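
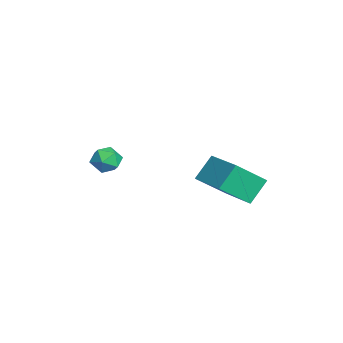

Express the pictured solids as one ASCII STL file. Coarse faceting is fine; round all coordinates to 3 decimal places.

solid 
facet normal -0.909 -0.373 -0.186
outer loop
vertex 2.047 1.626 2.073
vertex 1.715 3.023 0.89
vertex 2.59 0.842 0.994
endloop
endfacet
facet normal 0.179 -0.751 0.636
outer loop
vertex 4.525 1.637 1.39
vertex 2.047 1.626 2.073
vertex 2.59 0.842 0.994
endloop
endfacet
facet normal -0.909 -0.373 -0.186
outer loop
vertex 2.59 0.842 0.994
vertex 1.715 3.023 0.89
vertex 2.258 2.238 -0.189
endloop
endfacet
facet normal 0.377 -0.545 -0.749
outer loop
vertex 2.258 2.238 -0.189
vertex 4.525 1.637 1.39
vertex 2.59 0.842 0.994
endloop
endfacet
facet normal -0.377 0.545 0.749
outer loop
vertex 2.047 1.626 2.073
vertex 3.65 3.818 1.286
vertex 1.715 3.023 0.89
endloop
endfacet
facet normal 0.179 -0.751 0.636
outer loop
vertex 3.982 2.422 2.469
vertex 2.047 1.626 2.073
vertex 4.525 1.637 1.39
endloop
endfacet
facet normal -0.377 0.545 0.749
outer loop
vertex 3.982 2.422 2.469
vertex 3.65 3.818 1.286
vertex 2.047 1.626 2.073
endloop
endfacet
facet normal -0.178 0.751 -0.636
outer loop
vertex 1.715 3.023 0.89
vertex 3.65 3.818 1.286
vertex 2.258 2.238 -0.189
endloop
endfacet
facet normal 0.377 -0.545 -0.749
outer loop
vertex 4.193 3.034 0.207
vertex 4.525 1.637 1.39
vertex 2.258 2.238 -0.189
endloop
endfacet
facet normal -0.179 0.751 -0.636
outer loop
vertex 2.258 2.238 -0.189
vertex 3.65 3.818 1.286
vertex 4.193 3.034 0.207
endloop
endfacet
facet normal 0.909 0.373 0.186
outer loop
vertex 4.193 3.034 0.207
vertex 3.982 2.422 2.469
vertex 4.525 1.637 1.39
endloop
endfacet
facet normal 0.909 0.374 0.186
outer loop
vertex 3.65 3.818 1.286
vertex 3.982 2.422 2.469
vertex 4.193 3.034 0.207
endloop
endfacet
facet normal -0.069 0.137 0.988
outer loop
vertex -0.763 -2.357 1.005
vertex -1.568 -2.512 0.97
vertex -1.037 -3.125 1.092
endloop
endfacet
facet normal 0.575 -0.113 0.810
outer loop
vertex -0.763 -2.357 1.005
vertex -1.037 -3.125 1.092
vertex -0.37 -2.977 0.639
endloop
endfacet
facet normal 0.871 0.345 0.350
outer loop
vertex -0.763 -2.357 1.005
vertex -0.37 -2.977 0.639
vertex -0.488 -2.272 0.237
endloop
endfacet
facet normal 0.408 0.880 0.243
outer loop
vertex -0.763 -2.357 1.005
vertex -0.488 -2.272 0.237
vertex -1.229 -1.985 0.441
endloop
endfacet
facet normal -0.172 0.751 0.638
outer loop
vertex -0.763 -2.357 1.005
vertex -1.229 -1.985 0.441
vertex -1.568 -2.512 0.97
endloop
endfacet
facet normal 0.485 -0.735 0.474
outer loop
vertex -0.37 -2.977 0.639
vertex -1.037 -3.125 1.092
vertex -0.931 -3.515 0.379
endloop
endfacet
facet normal -0.557 -0.331 0.762
outer loop
vertex -1.037 -3.125 1.092
vertex -1.568 -2.512 0.97
vertex -1.672 -3.228 0.583
endloop
endfacet
facet normal -0.724 0.661 0.195
outer loop
vertex -1.568 -2.512 0.97
vertex -1.229 -1.985 0.441
vertex -1.79 -2.523 0.181
endloop
endfacet
facet normal 0.215 0.870 -0.444
outer loop
vertex -1.229 -1.985 0.441
vertex -0.488 -2.272 0.237
vertex -1.123 -2.375 -0.272
endloop
endfacet
facet normal 0.963 0.007 -0.271
outer loop
vertex -0.488 -2.272 0.237
vertex -0.37 -2.977 0.639
vertex -0.592 -2.988 -0.15
endloop
endfacet
facet normal -0.408 -0.880 -0.243
outer loop
vertex -1.397 -3.143 -0.185
vertex -0.931 -3.515 0.379
vertex -1.672 -3.228 0.583
endloop
endfacet
facet normal -0.871 -0.345 -0.350
outer loop
vertex -1.397 -3.143 -0.185
vertex -1.672 -3.228 0.583
vertex -1.79 -2.523 0.181
endloop
endfacet
facet normal -0.575 0.113 -0.810
outer loop
vertex -1.397 -3.143 -0.185
vertex -1.79 -2.523 0.181
vertex -1.123 -2.375 -0.272
endloop
endfacet
facet normal 0.069 -0.137 -0.988
outer loop
vertex -1.397 -3.143 -0.185
vertex -1.123 -2.375 -0.272
vertex -0.592 -2.988 -0.15
endloop
endfacet
facet normal 0.172 -0.751 -0.638
outer loop
vertex -1.397 -3.143 -0.185
vertex -0.592 -2.988 -0.15
vertex -0.931 -3.515 0.379
endloop
endfacet
facet normal -0.215 -0.870 0.444
outer loop
vertex -1.672 -3.228 0.583
vertex -0.931 -3.515 0.379
vertex -1.037 -3.125 1.092
endloop
endfacet
facet normal -0.963 -0.007 0.271
outer loop
vertex -1.79 -2.523 0.181
vertex -1.672 -3.228 0.583
vertex -1.568 -2.512 0.97
endloop
endfacet
facet normal -0.485 0.735 -0.474
outer loop
vertex -1.123 -2.375 -0.272
vertex -1.79 -2.523 0.181
vertex -1.229 -1.985 0.441
endloop
endfacet
facet normal 0.557 0.331 -0.762
outer loop
vertex -0.592 -2.988 -0.15
vertex -1.123 -2.375 -0.272
vertex -0.488 -2.272 0.237
endloop
endfacet
facet normal 0.724 -0.661 -0.195
outer loop
vertex -0.931 -3.515 0.379
vertex -0.592 -2.988 -0.15
vertex -0.37 -2.977 0.639
endloop
endfacet

endsolid


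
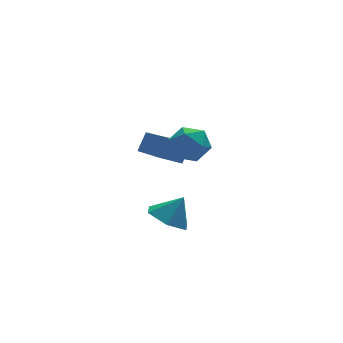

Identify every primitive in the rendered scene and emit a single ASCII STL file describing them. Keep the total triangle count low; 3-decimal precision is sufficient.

solid 
facet normal -0.474 -0.353 -0.807
outer loop
vertex 0.73 1.887 1.061
vertex 0.197 3.025 0.876
vertex 1.698 2.224 0.345
endloop
endfacet
facet normal 0.419 -0.896 0.145
outer loop
vertex 2.143 2.555 1.104
vertex 0.73 1.887 1.061
vertex 1.698 2.224 0.345
endloop
endfacet
facet normal -0.474 -0.352 -0.807
outer loop
vertex 1.698 2.224 0.345
vertex 0.197 3.025 0.876
vertex 1.165 3.362 0.161
endloop
endfacet
facet normal 0.774 0.270 -0.572
outer loop
vertex 1.165 3.362 0.161
vertex 2.143 2.555 1.104
vertex 1.698 2.224 0.345
endloop
endfacet
facet normal -0.775 -0.270 0.572
outer loop
vertex 0.73 1.887 1.061
vertex 0.642 3.356 1.635
vertex 0.197 3.025 0.876
endloop
endfacet
facet normal 0.419 -0.896 0.145
outer loop
vertex 1.175 2.218 1.819
vertex 0.73 1.887 1.061
vertex 2.143 2.555 1.104
endloop
endfacet
facet normal -0.774 -0.270 0.572
outer loop
vertex 1.175 2.218 1.819
vertex 0.642 3.356 1.635
vertex 0.73 1.887 1.061
endloop
endfacet
facet normal -0.419 0.896 -0.145
outer loop
vertex 0.197 3.025 0.876
vertex 0.642 3.356 1.635
vertex 1.165 3.362 0.161
endloop
endfacet
facet normal 0.774 0.270 -0.572
outer loop
vertex 1.61 3.693 0.919
vertex 2.143 2.555 1.104
vertex 1.165 3.362 0.161
endloop
endfacet
facet normal -0.419 0.896 -0.145
outer loop
vertex 1.165 3.362 0.161
vertex 0.642 3.356 1.635
vertex 1.61 3.693 0.919
endloop
endfacet
facet normal 0.473 0.353 0.807
outer loop
vertex 1.61 3.693 0.919
vertex 1.175 2.218 1.819
vertex 2.143 2.555 1.104
endloop
endfacet
facet normal 0.474 0.352 0.807
outer loop
vertex 0.642 3.356 1.635
vertex 1.175 2.218 1.819
vertex 1.61 3.693 0.919
endloop
endfacet
facet normal -0.574 0.245 0.781
outer loop
vertex -0.046 -1.184 3.634
vertex 0.438 -1.667 4.141
vertex 0.631 -0.846 4.025
endloop
endfacet
facet normal -0.559 0.772 0.301
outer loop
vertex -0.046 -1.184 3.634
vertex 0.631 -0.846 4.025
vertex 0.466 -0.649 3.213
endloop
endfacet
facet normal -0.797 0.512 -0.319
outer loop
vertex -0.046 -1.184 3.634
vertex 0.466 -0.649 3.213
vertex 0.171 -1.348 2.827
endloop
endfacet
facet normal -0.959 -0.176 -0.222
outer loop
vertex -0.046 -1.184 3.634
vertex 0.171 -1.348 2.827
vertex 0.154 -1.978 3.4
endloop
endfacet
facet normal -0.821 -0.342 0.458
outer loop
vertex -0.046 -1.184 3.634
vertex 0.154 -1.978 3.4
vertex 0.438 -1.667 4.141
endloop
endfacet
facet normal 0.120 0.970 0.211
outer loop
vertex 0.466 -0.649 3.213
vertex 0.631 -0.846 4.025
vertex 1.266 -0.802 3.46
endloop
endfacet
facet normal 0.098 0.117 0.988
outer loop
vertex 0.631 -0.846 4.025
vertex 0.438 -1.667 4.141
vertex 1.249 -1.432 4.033
endloop
endfacet
facet normal -0.303 -0.832 0.465
outer loop
vertex 0.438 -1.667 4.141
vertex 0.154 -1.978 3.4
vertex 0.954 -2.131 3.647
endloop
endfacet
facet normal -0.527 -0.564 -0.636
outer loop
vertex 0.154 -1.978 3.4
vertex 0.171 -1.348 2.827
vertex 0.789 -1.934 2.835
endloop
endfacet
facet normal -0.265 0.549 -0.793
outer loop
vertex 0.171 -1.348 2.827
vertex 0.466 -0.649 3.213
vertex 0.982 -1.113 2.719
endloop
endfacet
facet normal 0.959 0.176 0.222
outer loop
vertex 1.466 -1.596 3.226
vertex 1.266 -0.802 3.46
vertex 1.249 -1.432 4.033
endloop
endfacet
facet normal 0.797 -0.512 0.319
outer loop
vertex 1.466 -1.596 3.226
vertex 1.249 -1.432 4.033
vertex 0.954 -2.131 3.647
endloop
endfacet
facet normal 0.559 -0.772 -0.301
outer loop
vertex 1.466 -1.596 3.226
vertex 0.954 -2.131 3.647
vertex 0.789 -1.934 2.835
endloop
endfacet
facet normal 0.574 -0.245 -0.781
outer loop
vertex 1.466 -1.596 3.226
vertex 0.789 -1.934 2.835
vertex 0.982 -1.113 2.719
endloop
endfacet
facet normal 0.821 0.342 -0.458
outer loop
vertex 1.466 -1.596 3.226
vertex 0.982 -1.113 2.719
vertex 1.266 -0.802 3.46
endloop
endfacet
facet normal 0.527 0.564 0.636
outer loop
vertex 1.249 -1.432 4.033
vertex 1.266 -0.802 3.46
vertex 0.631 -0.846 4.025
endloop
endfacet
facet normal 0.265 -0.549 0.793
outer loop
vertex 0.954 -2.131 3.647
vertex 1.249 -1.432 4.033
vertex 0.438 -1.667 4.141
endloop
endfacet
facet normal -0.120 -0.970 -0.211
outer loop
vertex 0.789 -1.934 2.835
vertex 0.954 -2.131 3.647
vertex 0.154 -1.978 3.4
endloop
endfacet
facet normal -0.098 -0.117 -0.988
outer loop
vertex 0.982 -1.113 2.719
vertex 0.789 -1.934 2.835
vertex 0.171 -1.348 2.827
endloop
endfacet
facet normal 0.303 0.832 -0.465
outer loop
vertex 1.266 -0.802 3.46
vertex 0.982 -1.113 2.719
vertex 0.466 -0.649 3.213
endloop
endfacet
facet normal -0.537 -0.009 -0.844
outer loop
vertex 1.349 0.686 -2.015
vertex 0.56 0.595 -1.512
vertex 0.884 1.451 -1.727
endloop
endfacet
facet normal 0.867 0.485 0.112
outer loop
vertex 1.349 0.686 -2.015
vertex 0.884 1.451 -1.727
vertex 1.2 0.605 -0.508
endloop
endfacet
facet normal -0.537 -0.008 -0.843
outer loop
vertex 0.884 1.451 -1.727
vertex 0.56 0.595 -1.512
vertex 0.096 1.359 -1.224
endloop
endfacet
facet normal 0.231 0.826 0.514
outer loop
vertex 0.884 1.451 -1.727
vertex 0.096 1.359 -1.224
vertex 1.2 0.605 -0.508
endloop
endfacet
facet normal -0.537 -0.008 -0.843
outer loop
vertex 0.096 1.359 -1.224
vertex 0.56 0.595 -1.512
vertex -0.228 0.504 -1.009
endloop
endfacet
facet normal -0.332 0.347 0.877
outer loop
vertex 0.096 1.359 -1.224
vertex -0.228 0.504 -1.009
vertex 1.2 0.605 -0.508
endloop
endfacet
facet normal -0.537 -0.008 -0.843
outer loop
vertex -0.228 0.504 -1.009
vertex 0.56 0.595 -1.512
vertex 0.236 -0.261 -1.297
endloop
endfacet
facet normal -0.261 -0.475 0.840
outer loop
vertex -0.228 0.504 -1.009
vertex 0.236 -0.261 -1.297
vertex 1.2 0.605 -0.508
endloop
endfacet
facet normal -0.537 -0.009 -0.844
outer loop
vertex 0.236 -0.261 -1.297
vertex 0.56 0.595 -1.512
vertex 1.025 -0.17 -1.8
endloop
endfacet
facet normal 0.374 -0.817 0.439
outer loop
vertex 0.236 -0.261 -1.297
vertex 1.025 -0.17 -1.8
vertex 1.2 0.605 -0.508
endloop
endfacet
facet normal -0.537 -0.009 -0.844
outer loop
vertex 1.025 -0.17 -1.8
vertex 0.56 0.595 -1.512
vertex 1.349 0.686 -2.015
endloop
endfacet
facet normal 0.939 -0.337 0.075
outer loop
vertex 1.025 -0.17 -1.8
vertex 1.349 0.686 -2.015
vertex 1.2 0.605 -0.508
endloop
endfacet

endsolid


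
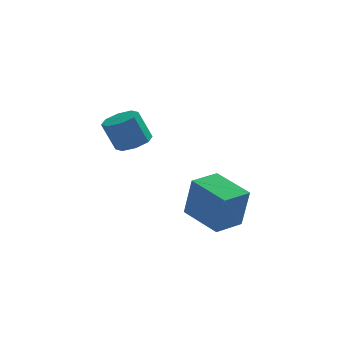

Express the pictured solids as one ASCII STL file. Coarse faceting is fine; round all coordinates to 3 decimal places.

solid 
facet normal -0.630 0.749 0.205
outer loop
vertex 0.184 -0.733 -1.63
vertex 1.213 0.141 -1.663
vertex -0.103 -0.465 -3.489
endloop
endfacet
facet normal -0.762 -0.647 0.024
outer loop
vertex 1.087 -1.881 -3.877
vertex 0.184 -0.733 -1.63
vertex -0.103 -0.465 -3.489
endloop
endfacet
facet normal -0.630 0.749 0.205
outer loop
vertex -0.103 -0.465 -3.489
vertex 1.213 0.141 -1.663
vertex 0.926 0.409 -3.522
endloop
endfacet
facet normal -0.151 0.141 -0.978
outer loop
vertex 0.926 0.409 -3.522
vertex 1.087 -1.881 -3.877
vertex -0.103 -0.465 -3.489
endloop
endfacet
facet normal 0.151 -0.141 0.978
outer loop
vertex 0.184 -0.733 -1.63
vertex 2.403 -1.275 -2.051
vertex 1.213 0.141 -1.663
endloop
endfacet
facet normal -0.762 -0.647 0.024
outer loop
vertex 1.374 -2.149 -2.018
vertex 0.184 -0.733 -1.63
vertex 1.087 -1.881 -3.877
endloop
endfacet
facet normal 0.151 -0.141 0.978
outer loop
vertex 1.374 -2.149 -2.018
vertex 2.403 -1.275 -2.051
vertex 0.184 -0.733 -1.63
endloop
endfacet
facet normal 0.762 0.647 -0.024
outer loop
vertex 1.213 0.141 -1.663
vertex 2.403 -1.275 -2.051
vertex 0.926 0.409 -3.522
endloop
endfacet
facet normal -0.151 0.141 -0.978
outer loop
vertex 2.116 -1.007 -3.91
vertex 1.087 -1.881 -3.877
vertex 0.926 0.409 -3.522
endloop
endfacet
facet normal 0.762 0.647 -0.024
outer loop
vertex 0.926 0.409 -3.522
vertex 2.403 -1.275 -2.051
vertex 2.116 -1.007 -3.91
endloop
endfacet
facet normal 0.630 -0.749 -0.205
outer loop
vertex 2.116 -1.007 -3.91
vertex 1.374 -2.149 -2.018
vertex 1.087 -1.881 -3.877
endloop
endfacet
facet normal 0.630 -0.749 -0.205
outer loop
vertex 2.403 -1.275 -2.051
vertex 1.374 -2.149 -2.018
vertex 2.116 -1.007 -3.91
endloop
endfacet
facet normal 0.385 -0.063 -0.921
outer loop
vertex -1.348 -1.718 1.265
vertex -2.046 -1.803 0.979
vertex -1.595 -1.21 1.127
endloop
endfacet
facet normal 0.820 0.482 0.309
outer loop
vertex -1.348 -1.718 1.265
vertex -1.595 -1.21 1.127
vertex -1.875 -1.631 2.527
endloop
endfacet
facet normal 0.819 0.483 0.309
outer loop
vertex -1.875 -1.631 2.527
vertex -1.595 -1.21 1.127
vertex -2.122 -1.123 2.388
endloop
endfacet
facet normal -0.385 0.065 0.921
outer loop
vertex -1.875 -1.631 2.527
vertex -2.122 -1.123 2.388
vertex -2.574 -1.717 2.241
endloop
endfacet
facet normal 0.385 -0.063 -0.921
outer loop
vertex -1.595 -1.21 1.127
vertex -2.046 -1.803 0.979
vertex -2.107 -1.05 0.902
endloop
endfacet
facet normal 0.278 0.959 0.050
outer loop
vertex -1.595 -1.21 1.127
vertex -2.107 -1.05 0.902
vertex -2.122 -1.123 2.388
endloop
endfacet
facet normal 0.278 0.959 0.050
outer loop
vertex -2.122 -1.123 2.388
vertex -2.107 -1.05 0.902
vertex -2.634 -0.963 2.163
endloop
endfacet
facet normal -0.384 0.065 0.921
outer loop
vertex -2.122 -1.123 2.388
vertex -2.634 -0.963 2.163
vertex -2.574 -1.717 2.241
endloop
endfacet
facet normal 0.385 -0.063 -0.921
outer loop
vertex -2.107 -1.05 0.902
vertex -2.046 -1.803 0.979
vertex -2.584 -1.331 0.722
endloop
endfacet
facet normal -0.425 0.873 -0.238
outer loop
vertex -2.107 -1.05 0.902
vertex -2.584 -1.331 0.722
vertex -2.634 -0.963 2.163
endloop
endfacet
facet normal -0.425 0.873 -0.238
outer loop
vertex -2.634 -0.963 2.163
vertex -2.584 -1.331 0.722
vertex -3.111 -1.244 1.984
endloop
endfacet
facet normal -0.384 0.065 0.921
outer loop
vertex -2.634 -0.963 2.163
vertex -3.111 -1.244 1.984
vertex -2.574 -1.717 2.241
endloop
endfacet
facet normal 0.385 -0.063 -0.921
outer loop
vertex -2.584 -1.331 0.722
vertex -2.046 -1.803 0.979
vertex -2.745 -1.889 0.693
endloop
endfacet
facet normal -0.881 0.274 -0.387
outer loop
vertex -2.584 -1.331 0.722
vertex -2.745 -1.889 0.693
vertex -3.111 -1.244 1.984
endloop
endfacet
facet normal -0.881 0.274 -0.387
outer loop
vertex -3.111 -1.244 1.984
vertex -2.745 -1.889 0.693
vertex -3.272 -1.802 1.955
endloop
endfacet
facet normal -0.385 0.063 0.921
outer loop
vertex -3.111 -1.244 1.984
vertex -3.272 -1.802 1.955
vertex -2.574 -1.717 2.241
endloop
endfacet
facet normal 0.385 -0.065 -0.921
outer loop
vertex -2.745 -1.889 0.693
vertex -2.046 -1.803 0.979
vertex -2.498 -2.397 0.832
endloop
endfacet
facet normal -0.819 -0.483 -0.309
outer loop
vertex -2.745 -1.889 0.693
vertex -2.498 -2.397 0.832
vertex -3.272 -1.802 1.955
endloop
endfacet
facet normal -0.820 -0.482 -0.309
outer loop
vertex -3.272 -1.802 1.955
vertex -2.498 -2.397 0.832
vertex -3.025 -2.31 2.093
endloop
endfacet
facet normal -0.385 0.063 0.921
outer loop
vertex -3.272 -1.802 1.955
vertex -3.025 -2.31 2.093
vertex -2.574 -1.717 2.241
endloop
endfacet
facet normal 0.384 -0.065 -0.921
outer loop
vertex -2.498 -2.397 0.832
vertex -2.046 -1.803 0.979
vertex -1.986 -2.557 1.057
endloop
endfacet
facet normal -0.278 -0.959 -0.050
outer loop
vertex -2.498 -2.397 0.832
vertex -1.986 -2.557 1.057
vertex -3.025 -2.31 2.093
endloop
endfacet
facet normal -0.278 -0.959 -0.050
outer loop
vertex -3.025 -2.31 2.093
vertex -1.986 -2.557 1.057
vertex -2.513 -2.47 2.318
endloop
endfacet
facet normal -0.385 0.063 0.921
outer loop
vertex -3.025 -2.31 2.093
vertex -2.513 -2.47 2.318
vertex -2.574 -1.717 2.241
endloop
endfacet
facet normal 0.384 -0.065 -0.921
outer loop
vertex -1.986 -2.557 1.057
vertex -2.046 -1.803 0.979
vertex -1.509 -2.276 1.236
endloop
endfacet
facet normal 0.425 -0.873 0.238
outer loop
vertex -1.986 -2.557 1.057
vertex -1.509 -2.276 1.236
vertex -2.513 -2.47 2.318
endloop
endfacet
facet normal 0.425 -0.873 0.238
outer loop
vertex -2.513 -2.47 2.318
vertex -1.509 -2.276 1.236
vertex -2.036 -2.189 2.498
endloop
endfacet
facet normal -0.385 0.063 0.921
outer loop
vertex -2.513 -2.47 2.318
vertex -2.036 -2.189 2.498
vertex -2.574 -1.717 2.241
endloop
endfacet
facet normal 0.385 -0.063 -0.921
outer loop
vertex -1.509 -2.276 1.236
vertex -2.046 -1.803 0.979
vertex -1.348 -1.718 1.265
endloop
endfacet
facet normal 0.881 -0.274 0.387
outer loop
vertex -1.509 -2.276 1.236
vertex -1.348 -1.718 1.265
vertex -2.036 -2.189 2.498
endloop
endfacet
facet normal 0.881 -0.274 0.387
outer loop
vertex -2.036 -2.189 2.498
vertex -1.348 -1.718 1.265
vertex -1.875 -1.631 2.527
endloop
endfacet
facet normal -0.385 0.063 0.921
outer loop
vertex -2.036 -2.189 2.498
vertex -1.875 -1.631 2.527
vertex -2.574 -1.717 2.241
endloop
endfacet

endsolid


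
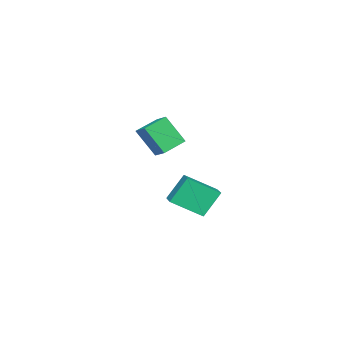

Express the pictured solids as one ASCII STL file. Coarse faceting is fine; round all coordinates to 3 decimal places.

solid 
facet normal -0.883 0.338 0.325
outer loop
vertex 1.396 -0.091 4.295
vertex 1.839 0.661 4.717
vertex 1.192 0.942 2.666
endloop
endfacet
facet normal -0.456 -0.776 -0.435
outer loop
vertex 2.561 0.419 2.163
vertex 1.396 -0.091 4.295
vertex 1.192 0.942 2.666
endloop
endfacet
facet normal -0.883 0.338 0.325
outer loop
vertex 1.192 0.942 2.666
vertex 1.839 0.661 4.717
vertex 1.635 1.695 3.088
endloop
endfacet
facet normal -0.105 0.533 -0.840
outer loop
vertex 1.635 1.695 3.088
vertex 2.561 0.419 2.163
vertex 1.192 0.942 2.666
endloop
endfacet
facet normal 0.105 -0.533 0.840
outer loop
vertex 1.396 -0.091 4.295
vertex 3.208 0.138 4.214
vertex 1.839 0.661 4.717
endloop
endfacet
facet normal -0.457 -0.776 -0.435
outer loop
vertex 2.765 -0.615 3.792
vertex 1.396 -0.091 4.295
vertex 2.561 0.419 2.163
endloop
endfacet
facet normal 0.105 -0.532 0.840
outer loop
vertex 2.765 -0.615 3.792
vertex 3.208 0.138 4.214
vertex 1.396 -0.091 4.295
endloop
endfacet
facet normal 0.456 0.776 0.435
outer loop
vertex 1.839 0.661 4.717
vertex 3.208 0.138 4.214
vertex 1.635 1.695 3.088
endloop
endfacet
facet normal -0.105 0.533 -0.840
outer loop
vertex 3.004 1.171 2.585
vertex 2.561 0.419 2.163
vertex 1.635 1.695 3.088
endloop
endfacet
facet normal 0.457 0.776 0.435
outer loop
vertex 1.635 1.695 3.088
vertex 3.208 0.138 4.214
vertex 3.004 1.171 2.585
endloop
endfacet
facet normal 0.883 -0.338 -0.325
outer loop
vertex 3.004 1.171 2.585
vertex 2.765 -0.615 3.792
vertex 2.561 0.419 2.163
endloop
endfacet
facet normal 0.883 -0.338 -0.325
outer loop
vertex 3.208 0.138 4.214
vertex 2.765 -0.615 3.792
vertex 3.004 1.171 2.585
endloop
endfacet
facet normal -0.812 -0.551 -0.191
outer loop
vertex -3.751 -1.106 -1.531
vertex -4.604 0.537 -2.645
vertex -2.923 -1.769 -3.143
endloop
endfacet
facet normal 0.395 -0.761 0.516
outer loop
vertex -1.696 -0.937 -2.855
vertex -3.751 -1.106 -1.531
vertex -2.923 -1.769 -3.143
endloop
endfacet
facet normal -0.812 -0.551 -0.191
outer loop
vertex -2.923 -1.769 -3.143
vertex -4.604 0.537 -2.645
vertex -3.775 -0.126 -4.257
endloop
endfacet
facet normal 0.429 -0.344 -0.835
outer loop
vertex -3.775 -0.126 -4.257
vertex -1.696 -0.937 -2.855
vertex -2.923 -1.769 -3.143
endloop
endfacet
facet normal -0.429 0.344 0.835
outer loop
vertex -3.751 -1.106 -1.531
vertex -3.377 1.369 -2.357
vertex -4.604 0.537 -2.645
endloop
endfacet
facet normal 0.395 -0.760 0.516
outer loop
vertex -2.525 -0.274 -1.243
vertex -3.751 -1.106 -1.531
vertex -1.696 -0.937 -2.855
endloop
endfacet
facet normal -0.429 0.344 0.835
outer loop
vertex -2.525 -0.274 -1.243
vertex -3.377 1.369 -2.357
vertex -3.751 -1.106 -1.531
endloop
endfacet
facet normal -0.395 0.760 -0.516
outer loop
vertex -4.604 0.537 -2.645
vertex -3.377 1.369 -2.357
vertex -3.775 -0.126 -4.257
endloop
endfacet
facet normal 0.429 -0.343 -0.835
outer loop
vertex -2.549 0.706 -3.969
vertex -1.696 -0.937 -2.855
vertex -3.775 -0.126 -4.257
endloop
endfacet
facet normal -0.395 0.760 -0.516
outer loop
vertex -3.775 -0.126 -4.257
vertex -3.377 1.369 -2.357
vertex -2.549 0.706 -3.969
endloop
endfacet
facet normal 0.812 0.551 0.191
outer loop
vertex -2.549 0.706 -3.969
vertex -2.525 -0.274 -1.243
vertex -1.696 -0.937 -2.855
endloop
endfacet
facet normal 0.813 0.551 0.191
outer loop
vertex -3.377 1.369 -2.357
vertex -2.525 -0.274 -1.243
vertex -2.549 0.706 -3.969
endloop
endfacet

endsolid


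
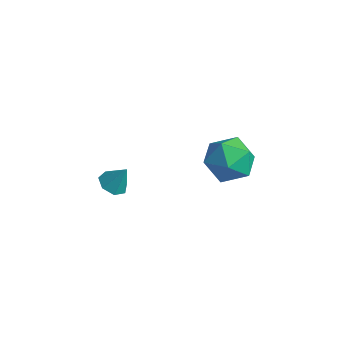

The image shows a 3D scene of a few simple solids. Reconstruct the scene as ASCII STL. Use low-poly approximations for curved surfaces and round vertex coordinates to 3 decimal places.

solid 
facet normal -0.403 -0.292 -0.868
outer loop
vertex -2.691 -2.228 -3.655
vertex -3.155 -1.793 -3.586
vertex -2.586 -1.728 -3.872
endloop
endfacet
facet normal 0.981 -0.152 0.124
outer loop
vertex -2.691 -2.228 -3.655
vertex -2.586 -1.728 -3.872
vertex -2.705 -1.467 -2.614
endloop
endfacet
facet normal -0.403 -0.291 -0.868
outer loop
vertex -2.586 -1.728 -3.872
vertex -3.155 -1.793 -3.586
vertex -2.91 -1.276 -3.873
endloop
endfacet
facet normal 0.812 0.582 -0.044
outer loop
vertex -2.586 -1.728 -3.872
vertex -2.91 -1.276 -3.873
vertex -2.705 -1.467 -2.614
endloop
endfacet
facet normal -0.401 -0.292 -0.868
outer loop
vertex -2.91 -1.276 -3.873
vertex -3.155 -1.793 -3.586
vertex -3.418 -1.214 -3.659
endloop
endfacet
facet normal 0.170 0.978 0.121
outer loop
vertex -2.91 -1.276 -3.873
vertex -3.418 -1.214 -3.659
vertex -2.705 -1.467 -2.614
endloop
endfacet
facet normal -0.402 -0.292 -0.868
outer loop
vertex -3.418 -1.214 -3.659
vertex -3.155 -1.793 -3.586
vertex -3.729 -1.588 -3.389
endloop
endfacet
facet normal -0.460 0.738 0.493
outer loop
vertex -3.418 -1.214 -3.659
vertex -3.729 -1.588 -3.389
vertex -2.705 -1.467 -2.614
endloop
endfacet
facet normal -0.402 -0.290 -0.869
outer loop
vertex -3.729 -1.588 -3.389
vertex -3.155 -1.793 -3.586
vertex -3.607 -2.116 -3.269
endloop
endfacet
facet normal -0.606 0.041 0.794
outer loop
vertex -3.729 -1.588 -3.389
vertex -3.607 -2.116 -3.269
vertex -2.705 -1.467 -2.614
endloop
endfacet
facet normal -0.401 -0.291 -0.869
outer loop
vertex -3.607 -2.116 -3.269
vertex -3.155 -1.793 -3.586
vertex -3.145 -2.401 -3.387
endloop
endfacet
facet normal -0.157 -0.585 0.796
outer loop
vertex -3.607 -2.116 -3.269
vertex -3.145 -2.401 -3.387
vertex -2.705 -1.467 -2.614
endloop
endfacet
facet normal -0.402 -0.291 -0.868
outer loop
vertex -3.145 -2.401 -3.387
vertex -3.155 -1.793 -3.586
vertex -2.691 -2.228 -3.655
endloop
endfacet
facet normal 0.550 -0.671 0.498
outer loop
vertex -3.145 -2.401 -3.387
vertex -2.691 -2.228 -3.655
vertex -2.705 -1.467 -2.614
endloop
endfacet
facet normal -0.613 0.282 0.738
outer loop
vertex 0.544 -0.485 0.515
vertex 1.298 -0.734 1.236
vertex 1.257 0.255 0.824
endloop
endfacet
facet normal -0.742 0.655 0.143
outer loop
vertex 0.544 -0.485 0.515
vertex 1.257 0.255 0.824
vertex 0.984 0.172 -0.21
endloop
endfacet
facet normal -0.907 0.193 -0.376
outer loop
vertex 0.544 -0.485 0.515
vertex 0.984 0.172 -0.21
vertex 0.857 -0.868 -0.437
endloop
endfacet
facet normal -0.879 -0.466 -0.102
outer loop
vertex 0.544 -0.485 0.515
vertex 0.857 -0.868 -0.437
vertex 1.051 -1.429 0.457
endloop
endfacet
facet normal -0.697 -0.411 0.587
outer loop
vertex 0.544 -0.485 0.515
vertex 1.051 -1.429 0.457
vertex 1.298 -0.734 1.236
endloop
endfacet
facet normal -0.140 0.989 -0.042
outer loop
vertex 0.984 0.172 -0.21
vertex 1.257 0.255 0.824
vertex 2.009 0.329 0.063
endloop
endfacet
facet normal 0.069 0.386 0.920
outer loop
vertex 1.257 0.255 0.824
vertex 1.298 -0.734 1.236
vertex 2.203 -0.232 0.957
endloop
endfacet
facet normal -0.068 -0.734 0.676
outer loop
vertex 1.298 -0.734 1.236
vertex 1.051 -1.429 0.457
vertex 2.076 -1.272 0.73
endloop
endfacet
facet normal -0.362 -0.823 -0.438
outer loop
vertex 1.051 -1.429 0.457
vertex 0.857 -0.868 -0.437
vertex 1.803 -1.355 -0.304
endloop
endfacet
facet normal -0.406 0.242 -0.881
outer loop
vertex 0.857 -0.868 -0.437
vertex 0.984 0.172 -0.21
vertex 1.762 -0.366 -0.716
endloop
endfacet
facet normal 0.879 0.466 0.102
outer loop
vertex 2.516 -0.615 0.005
vertex 2.009 0.329 0.063
vertex 2.203 -0.232 0.957
endloop
endfacet
facet normal 0.907 -0.193 0.376
outer loop
vertex 2.516 -0.615 0.005
vertex 2.203 -0.232 0.957
vertex 2.076 -1.272 0.73
endloop
endfacet
facet normal 0.742 -0.655 -0.143
outer loop
vertex 2.516 -0.615 0.005
vertex 2.076 -1.272 0.73
vertex 1.803 -1.355 -0.304
endloop
endfacet
facet normal 0.613 -0.282 -0.738
outer loop
vertex 2.516 -0.615 0.005
vertex 1.803 -1.355 -0.304
vertex 1.762 -0.366 -0.716
endloop
endfacet
facet normal 0.697 0.411 -0.587
outer loop
vertex 2.516 -0.615 0.005
vertex 1.762 -0.366 -0.716
vertex 2.009 0.329 0.063
endloop
endfacet
facet normal 0.362 0.823 0.438
outer loop
vertex 2.203 -0.232 0.957
vertex 2.009 0.329 0.063
vertex 1.257 0.255 0.824
endloop
endfacet
facet normal 0.406 -0.242 0.881
outer loop
vertex 2.076 -1.272 0.73
vertex 2.203 -0.232 0.957
vertex 1.298 -0.734 1.236
endloop
endfacet
facet normal 0.140 -0.989 0.042
outer loop
vertex 1.803 -1.355 -0.304
vertex 2.076 -1.272 0.73
vertex 1.051 -1.429 0.457
endloop
endfacet
facet normal -0.069 -0.386 -0.920
outer loop
vertex 1.762 -0.366 -0.716
vertex 1.803 -1.355 -0.304
vertex 0.857 -0.868 -0.437
endloop
endfacet
facet normal 0.068 0.734 -0.676
outer loop
vertex 2.009 0.329 0.063
vertex 1.762 -0.366 -0.716
vertex 0.984 0.172 -0.21
endloop
endfacet

endsolid


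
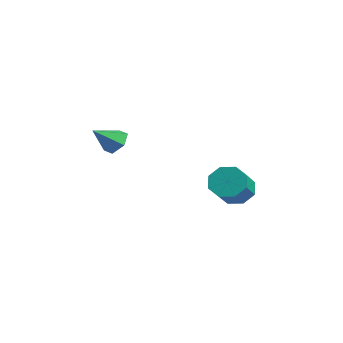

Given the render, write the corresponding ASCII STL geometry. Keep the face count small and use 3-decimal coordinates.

solid 
facet normal -0.572 0.596 -0.564
outer loop
vertex 2.073 4.259 -1.172
vertex 1.428 4.262 -0.515
vertex 2.162 4.782 -0.71
endloop
endfacet
facet normal 0.811 0.304 -0.500
outer loop
vertex 2.073 4.259 -1.172
vertex 2.162 4.782 -0.71
vertex 3.056 3.234 -0.202
endloop
endfacet
facet normal 0.811 0.304 -0.500
outer loop
vertex 3.056 3.234 -0.202
vertex 2.162 4.782 -0.71
vertex 3.145 3.757 0.261
endloop
endfacet
facet normal 0.571 -0.596 0.564
outer loop
vertex 3.056 3.234 -0.202
vertex 3.145 3.757 0.261
vertex 2.412 3.238 0.455
endloop
endfacet
facet normal -0.572 0.596 -0.564
outer loop
vertex 2.162 4.782 -0.71
vertex 1.428 4.262 -0.515
vertex 1.822 5.001 -0.134
endloop
endfacet
facet normal 0.663 0.740 0.110
outer loop
vertex 2.162 4.782 -0.71
vertex 1.822 5.001 -0.134
vertex 3.145 3.757 0.261
endloop
endfacet
facet normal 0.663 0.740 0.110
outer loop
vertex 3.145 3.757 0.261
vertex 1.822 5.001 -0.134
vertex 2.805 3.976 0.837
endloop
endfacet
facet normal 0.571 -0.596 0.564
outer loop
vertex 3.145 3.757 0.261
vertex 2.805 3.976 0.837
vertex 2.412 3.238 0.455
endloop
endfacet
facet normal -0.571 0.596 -0.565
outer loop
vertex 1.822 5.001 -0.134
vertex 1.428 4.262 -0.515
vertex 1.251 4.788 0.219
endloop
endfacet
facet normal 0.128 0.744 0.656
outer loop
vertex 1.822 5.001 -0.134
vertex 1.251 4.788 0.219
vertex 2.805 3.976 0.837
endloop
endfacet
facet normal 0.127 0.743 0.657
outer loop
vertex 2.805 3.976 0.837
vertex 1.251 4.788 0.219
vertex 2.234 3.763 1.189
endloop
endfacet
facet normal 0.571 -0.596 0.565
outer loop
vertex 2.805 3.976 0.837
vertex 2.234 3.763 1.189
vertex 2.412 3.238 0.455
endloop
endfacet
facet normal -0.572 0.595 -0.564
outer loop
vertex 1.251 4.788 0.219
vertex 1.428 4.262 -0.515
vertex 0.784 4.266 0.142
endloop
endfacet
facet normal -0.483 0.311 0.818
outer loop
vertex 1.251 4.788 0.219
vertex 0.784 4.266 0.142
vertex 2.234 3.763 1.189
endloop
endfacet
facet normal -0.483 0.311 0.818
outer loop
vertex 2.234 3.763 1.189
vertex 0.784 4.266 0.142
vertex 1.767 3.241 1.112
endloop
endfacet
facet normal 0.572 -0.595 0.564
outer loop
vertex 2.234 3.763 1.189
vertex 1.767 3.241 1.112
vertex 2.412 3.238 0.455
endloop
endfacet
facet normal -0.571 0.596 -0.564
outer loop
vertex 0.784 4.266 0.142
vertex 1.428 4.262 -0.515
vertex 0.695 3.743 -0.321
endloop
endfacet
facet normal -0.811 -0.305 0.500
outer loop
vertex 0.784 4.266 0.142
vertex 0.695 3.743 -0.321
vertex 1.767 3.241 1.112
endloop
endfacet
facet normal -0.811 -0.304 0.500
outer loop
vertex 1.767 3.241 1.112
vertex 0.695 3.743 -0.321
vertex 1.678 2.718 0.65
endloop
endfacet
facet normal 0.572 -0.596 0.564
outer loop
vertex 1.767 3.241 1.112
vertex 1.678 2.718 0.65
vertex 2.412 3.238 0.455
endloop
endfacet
facet normal -0.571 0.596 -0.564
outer loop
vertex 0.695 3.743 -0.321
vertex 1.428 4.262 -0.515
vertex 1.035 3.524 -0.897
endloop
endfacet
facet normal -0.663 -0.740 -0.110
outer loop
vertex 0.695 3.743 -0.321
vertex 1.035 3.524 -0.897
vertex 1.678 2.718 0.65
endloop
endfacet
facet normal -0.663 -0.740 -0.110
outer loop
vertex 1.678 2.718 0.65
vertex 1.035 3.524 -0.897
vertex 2.018 2.499 0.074
endloop
endfacet
facet normal 0.572 -0.596 0.564
outer loop
vertex 1.678 2.718 0.65
vertex 2.018 2.499 0.074
vertex 2.412 3.238 0.455
endloop
endfacet
facet normal -0.571 0.596 -0.565
outer loop
vertex 1.035 3.524 -0.897
vertex 1.428 4.262 -0.515
vertex 1.606 3.737 -1.249
endloop
endfacet
facet normal -0.127 -0.744 -0.656
outer loop
vertex 1.035 3.524 -0.897
vertex 1.606 3.737 -1.249
vertex 2.018 2.499 0.074
endloop
endfacet
facet normal -0.128 -0.744 -0.656
outer loop
vertex 2.018 2.499 0.074
vertex 1.606 3.737 -1.249
vertex 2.589 2.712 -0.279
endloop
endfacet
facet normal 0.571 -0.596 0.565
outer loop
vertex 2.018 2.499 0.074
vertex 2.589 2.712 -0.279
vertex 2.412 3.238 0.455
endloop
endfacet
facet normal -0.572 0.595 -0.564
outer loop
vertex 1.606 3.737 -1.249
vertex 1.428 4.262 -0.515
vertex 2.073 4.259 -1.172
endloop
endfacet
facet normal 0.483 -0.311 -0.818
outer loop
vertex 1.606 3.737 -1.249
vertex 2.073 4.259 -1.172
vertex 2.589 2.712 -0.279
endloop
endfacet
facet normal 0.483 -0.311 -0.818
outer loop
vertex 2.589 2.712 -0.279
vertex 2.073 4.259 -1.172
vertex 3.056 3.234 -0.202
endloop
endfacet
facet normal 0.572 -0.595 0.564
outer loop
vertex 2.589 2.712 -0.279
vertex 3.056 3.234 -0.202
vertex 2.412 3.238 0.455
endloop
endfacet
facet normal 0.014 0.787 -0.616
outer loop
vertex -2.732 0.898 1.399
vertex -3.51 0.879 1.357
vertex -3.16 1.305 1.909
endloop
endfacet
facet normal 0.754 -0.029 0.656
outer loop
vertex -2.732 0.898 1.399
vertex -3.16 1.305 1.909
vertex -3.53 -0.279 2.263
endloop
endfacet
facet normal 0.013 0.788 -0.616
outer loop
vertex -3.16 1.305 1.909
vertex -3.51 0.879 1.357
vertex -3.938 1.285 1.867
endloop
endfacet
facet normal -0.058 0.231 0.971
outer loop
vertex -3.16 1.305 1.909
vertex -3.938 1.285 1.867
vertex -3.53 -0.279 2.263
endloop
endfacet
facet normal 0.012 0.787 -0.616
outer loop
vertex -3.938 1.285 1.867
vertex -3.51 0.879 1.357
vertex -4.289 0.859 1.316
endloop
endfacet
facet normal -0.817 -0.068 0.573
outer loop
vertex -3.938 1.285 1.867
vertex -4.289 0.859 1.316
vertex -3.53 -0.279 2.263
endloop
endfacet
facet normal 0.012 0.787 -0.616
outer loop
vertex -4.289 0.859 1.316
vertex -3.51 0.879 1.357
vertex -3.861 0.453 0.806
endloop
endfacet
facet normal -0.765 -0.628 -0.142
outer loop
vertex -4.289 0.859 1.316
vertex -3.861 0.453 0.806
vertex -3.53 -0.279 2.263
endloop
endfacet
facet normal 0.012 0.787 -0.616
outer loop
vertex -3.861 0.453 0.806
vertex -3.51 0.879 1.357
vertex -3.083 0.473 0.847
endloop
endfacet
facet normal 0.047 -0.888 -0.457
outer loop
vertex -3.861 0.453 0.806
vertex -3.083 0.473 0.847
vertex -3.53 -0.279 2.263
endloop
endfacet
facet normal 0.014 0.788 -0.616
outer loop
vertex -3.083 0.473 0.847
vertex -3.51 0.879 1.357
vertex -2.732 0.898 1.399
endloop
endfacet
facet normal 0.806 -0.589 -0.059
outer loop
vertex -3.083 0.473 0.847
vertex -2.732 0.898 1.399
vertex -3.53 -0.279 2.263
endloop
endfacet

endsolid


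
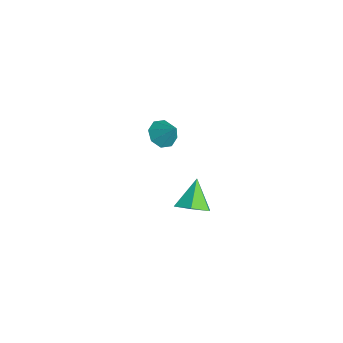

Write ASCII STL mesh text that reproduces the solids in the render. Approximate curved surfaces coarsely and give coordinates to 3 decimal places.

solid 
facet normal 0.614 -0.407 -0.676
outer loop
vertex 4.217 2.024 -0.275
vertex 3.521 1.465 -0.571
vertex 3.646 2.309 -0.965
endloop
endfacet
facet normal 0.170 0.952 0.253
outer loop
vertex 4.217 2.024 -0.275
vertex 3.646 2.309 -0.965
vertex 2.539 2.115 0.511
endloop
endfacet
facet normal 0.615 -0.407 -0.676
outer loop
vertex 3.646 2.309 -0.965
vertex 3.521 1.465 -0.571
vertex 2.951 1.75 -1.261
endloop
endfacet
facet normal -0.523 0.802 -0.287
outer loop
vertex 3.646 2.309 -0.965
vertex 2.951 1.75 -1.261
vertex 2.539 2.115 0.511
endloop
endfacet
facet normal 0.615 -0.407 -0.676
outer loop
vertex 2.951 1.75 -1.261
vertex 3.521 1.465 -0.571
vertex 2.826 0.906 -0.867
endloop
endfacet
facet normal -0.972 0.035 -0.233
outer loop
vertex 2.951 1.75 -1.261
vertex 2.826 0.906 -0.867
vertex 2.539 2.115 0.511
endloop
endfacet
facet normal 0.615 -0.407 -0.676
outer loop
vertex 2.826 0.906 -0.867
vertex 3.521 1.465 -0.571
vertex 3.397 0.621 -0.176
endloop
endfacet
facet normal -0.728 -0.584 0.361
outer loop
vertex 2.826 0.906 -0.867
vertex 3.397 0.621 -0.176
vertex 2.539 2.115 0.511
endloop
endfacet
facet normal 0.614 -0.407 -0.676
outer loop
vertex 3.397 0.621 -0.176
vertex 3.521 1.465 -0.571
vertex 4.092 1.18 0.119
endloop
endfacet
facet normal -0.034 -0.433 0.901
outer loop
vertex 3.397 0.621 -0.176
vertex 4.092 1.18 0.119
vertex 2.539 2.115 0.511
endloop
endfacet
facet normal 0.614 -0.407 -0.676
outer loop
vertex 4.092 1.18 0.119
vertex 3.521 1.465 -0.571
vertex 4.217 2.024 -0.275
endloop
endfacet
facet normal 0.415 0.334 0.847
outer loop
vertex 4.092 1.18 0.119
vertex 4.217 2.024 -0.275
vertex 2.539 2.115 0.511
endloop
endfacet
facet normal -0.560 -0.320 -0.764
outer loop
vertex -2.474 2.87 -2.294
vertex -3.065 2.635 -1.762
vertex -2.895 3.332 -2.179
endloop
endfacet
facet normal 0.710 0.686 -0.159
outer loop
vertex -2.474 2.87 -2.294
vertex -2.895 3.332 -2.179
vertex -2.315 3.065 -0.738
endloop
endfacet
facet normal -0.560 -0.320 -0.764
outer loop
vertex -2.895 3.332 -2.179
vertex -3.065 2.635 -1.762
vertex -3.416 3.385 -1.819
endloop
endfacet
facet normal 0.176 0.978 0.110
outer loop
vertex -2.895 3.332 -2.179
vertex -3.416 3.385 -1.819
vertex -2.315 3.065 -0.738
endloop
endfacet
facet normal -0.560 -0.320 -0.764
outer loop
vertex -3.416 3.385 -1.819
vertex -3.065 2.635 -1.762
vertex -3.732 2.999 -1.426
endloop
endfacet
facet normal -0.297 0.790 0.537
outer loop
vertex -3.416 3.385 -1.819
vertex -3.732 2.999 -1.426
vertex -2.315 3.065 -0.738
endloop
endfacet
facet normal -0.560 -0.321 -0.764
outer loop
vertex -3.732 2.999 -1.426
vertex -3.065 2.635 -1.762
vertex -3.657 2.399 -1.229
endloop
endfacet
facet normal -0.434 0.232 0.871
outer loop
vertex -3.732 2.999 -1.426
vertex -3.657 2.399 -1.229
vertex -2.315 3.065 -0.738
endloop
endfacet
facet normal -0.560 -0.322 -0.764
outer loop
vertex -3.657 2.399 -1.229
vertex -3.065 2.635 -1.762
vertex -3.235 1.938 -1.344
endloop
endfacet
facet normal -0.153 -0.368 0.917
outer loop
vertex -3.657 2.399 -1.229
vertex -3.235 1.938 -1.344
vertex -2.315 3.065 -0.738
endloop
endfacet
facet normal -0.561 -0.321 -0.763
outer loop
vertex -3.235 1.938 -1.344
vertex -3.065 2.635 -1.762
vertex -2.715 1.885 -1.704
endloop
endfacet
facet normal 0.381 -0.660 0.648
outer loop
vertex -3.235 1.938 -1.344
vertex -2.715 1.885 -1.704
vertex -2.315 3.065 -0.738
endloop
endfacet
facet normal -0.560 -0.320 -0.764
outer loop
vertex -2.715 1.885 -1.704
vertex -3.065 2.635 -1.762
vertex -2.399 2.271 -2.097
endloop
endfacet
facet normal 0.853 -0.472 0.223
outer loop
vertex -2.715 1.885 -1.704
vertex -2.399 2.271 -2.097
vertex -2.315 3.065 -0.738
endloop
endfacet
facet normal -0.560 -0.321 -0.764
outer loop
vertex -2.399 2.271 -2.097
vertex -3.065 2.635 -1.762
vertex -2.474 2.87 -2.294
endloop
endfacet
facet normal 0.990 0.087 -0.112
outer loop
vertex -2.399 2.271 -2.097
vertex -2.474 2.87 -2.294
vertex -2.315 3.065 -0.738
endloop
endfacet

endsolid


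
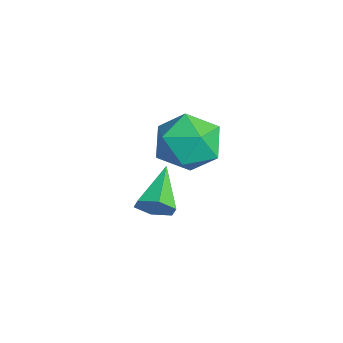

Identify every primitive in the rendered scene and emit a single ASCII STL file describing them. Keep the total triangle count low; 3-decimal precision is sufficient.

solid 
facet normal 0.161 0.446 0.881
outer loop
vertex 0.002 -1.602 2.879
vertex -0.321 -2.588 3.437
vertex 0.808 -2.419 3.145
endloop
endfacet
facet normal 0.595 0.710 0.378
outer loop
vertex 0.002 -1.602 2.879
vertex 0.808 -2.419 3.145
vertex 0.836 -1.884 2.097
endloop
endfacet
facet normal 0.189 0.971 -0.148
outer loop
vertex 0.002 -1.602 2.879
vertex 0.836 -1.884 2.097
vertex -0.274 -1.722 1.74
endloop
endfacet
facet normal -0.495 0.868 0.029
outer loop
vertex 0.002 -1.602 2.879
vertex -0.274 -1.722 1.74
vertex -0.989 -2.157 2.568
endloop
endfacet
facet normal -0.513 0.544 0.664
outer loop
vertex 0.002 -1.602 2.879
vertex -0.989 -2.157 2.568
vertex -0.321 -2.588 3.437
endloop
endfacet
facet normal 0.979 0.170 0.113
outer loop
vertex 0.836 -1.884 2.097
vertex 0.808 -2.419 3.145
vertex 1.029 -3.043 2.172
endloop
endfacet
facet normal 0.278 -0.256 0.926
outer loop
vertex 0.808 -2.419 3.145
vertex -0.321 -2.588 3.437
vertex 0.314 -3.478 3.0
endloop
endfacet
facet normal -0.812 -0.098 0.576
outer loop
vertex -0.321 -2.588 3.437
vertex -0.989 -2.157 2.568
vertex -0.796 -3.316 2.643
endloop
endfacet
facet normal -0.783 0.427 -0.452
outer loop
vertex -0.989 -2.157 2.568
vertex -0.274 -1.722 1.74
vertex -0.768 -2.781 1.595
endloop
endfacet
facet normal 0.324 0.593 -0.737
outer loop
vertex -0.274 -1.722 1.74
vertex 0.836 -1.884 2.097
vertex 0.361 -2.612 1.303
endloop
endfacet
facet normal 0.495 -0.868 -0.029
outer loop
vertex 0.038 -3.598 1.861
vertex 1.029 -3.043 2.172
vertex 0.314 -3.478 3.0
endloop
endfacet
facet normal -0.189 -0.971 0.148
outer loop
vertex 0.038 -3.598 1.861
vertex 0.314 -3.478 3.0
vertex -0.796 -3.316 2.643
endloop
endfacet
facet normal -0.595 -0.710 -0.378
outer loop
vertex 0.038 -3.598 1.861
vertex -0.796 -3.316 2.643
vertex -0.768 -2.781 1.595
endloop
endfacet
facet normal -0.161 -0.446 -0.881
outer loop
vertex 0.038 -3.598 1.861
vertex -0.768 -2.781 1.595
vertex 0.361 -2.612 1.303
endloop
endfacet
facet normal 0.513 -0.544 -0.664
outer loop
vertex 0.038 -3.598 1.861
vertex 0.361 -2.612 1.303
vertex 1.029 -3.043 2.172
endloop
endfacet
facet normal 0.783 -0.427 0.452
outer loop
vertex 0.314 -3.478 3.0
vertex 1.029 -3.043 2.172
vertex 0.808 -2.419 3.145
endloop
endfacet
facet normal -0.324 -0.593 0.737
outer loop
vertex -0.796 -3.316 2.643
vertex 0.314 -3.478 3.0
vertex -0.321 -2.588 3.437
endloop
endfacet
facet normal -0.979 -0.170 -0.113
outer loop
vertex -0.768 -2.781 1.595
vertex -0.796 -3.316 2.643
vertex -0.989 -2.157 2.568
endloop
endfacet
facet normal -0.278 0.256 -0.926
outer loop
vertex 0.361 -2.612 1.303
vertex -0.768 -2.781 1.595
vertex -0.274 -1.722 1.74
endloop
endfacet
facet normal 0.812 0.098 -0.576
outer loop
vertex 1.029 -3.043 2.172
vertex 0.361 -2.612 1.303
vertex 0.836 -1.884 2.097
endloop
endfacet
facet normal 0.782 -0.417 -0.463
outer loop
vertex -0.248 -3.444 -0.511
vertex -0.628 -3.479 -1.121
vertex -0.232 -2.896 -0.977
endloop
endfacet
facet normal 0.329 0.606 0.724
outer loop
vertex -0.248 -3.444 -0.511
vertex -0.232 -2.896 -0.977
vertex -2.012 -2.741 -0.299
endloop
endfacet
facet normal 0.782 -0.417 -0.463
outer loop
vertex -0.232 -2.896 -0.977
vertex -0.628 -3.479 -1.121
vertex -0.612 -2.931 -1.587
endloop
endfacet
facet normal 0.052 0.995 -0.090
outer loop
vertex -0.232 -2.896 -0.977
vertex -0.612 -2.931 -1.587
vertex -2.012 -2.741 -0.299
endloop
endfacet
facet normal 0.781 -0.417 -0.464
outer loop
vertex -0.612 -2.931 -1.587
vertex -0.628 -3.479 -1.121
vertex -1.009 -3.514 -1.731
endloop
endfacet
facet normal -0.535 0.527 -0.660
outer loop
vertex -0.612 -2.931 -1.587
vertex -1.009 -3.514 -1.731
vertex -2.012 -2.741 -0.299
endloop
endfacet
facet normal 0.781 -0.417 -0.464
outer loop
vertex -1.009 -3.514 -1.731
vertex -0.628 -3.479 -1.121
vertex -1.025 -4.062 -1.265
endloop
endfacet
facet normal -0.848 -0.329 -0.416
outer loop
vertex -1.009 -3.514 -1.731
vertex -1.025 -4.062 -1.265
vertex -2.012 -2.741 -0.299
endloop
endfacet
facet normal 0.781 -0.417 -0.464
outer loop
vertex -1.025 -4.062 -1.265
vertex -0.628 -3.479 -1.121
vertex -0.644 -4.028 -0.654
endloop
endfacet
facet normal -0.572 -0.718 0.397
outer loop
vertex -1.025 -4.062 -1.265
vertex -0.644 -4.028 -0.654
vertex -2.012 -2.741 -0.299
endloop
endfacet
facet normal 0.782 -0.417 -0.463
outer loop
vertex -0.644 -4.028 -0.654
vertex -0.628 -3.479 -1.121
vertex -0.248 -3.444 -0.511
endloop
endfacet
facet normal 0.017 -0.249 0.968
outer loop
vertex -0.644 -4.028 -0.654
vertex -0.248 -3.444 -0.511
vertex -2.012 -2.741 -0.299
endloop
endfacet

endsolid


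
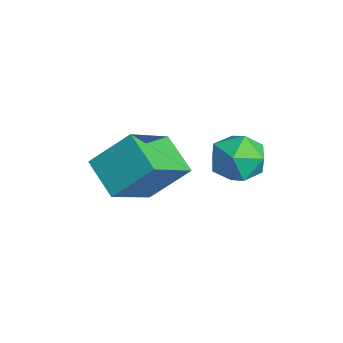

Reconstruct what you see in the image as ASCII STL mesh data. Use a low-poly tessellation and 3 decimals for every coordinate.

solid 
facet normal 0.310 0.950 -0.023
outer loop
vertex -1.581 2.592 1.669
vertex -2.09 2.775 2.367
vertex -1.257 2.506 2.486
endloop
endfacet
facet normal 0.817 0.510 -0.270
outer loop
vertex -1.581 2.592 1.669
vertex -1.257 2.506 2.486
vertex -1.078 1.895 1.874
endloop
endfacet
facet normal 0.546 0.152 -0.824
outer loop
vertex -1.581 2.592 1.669
vertex -1.078 1.895 1.874
vertex -1.799 1.787 1.376
endloop
endfacet
facet normal -0.127 0.370 -0.920
outer loop
vertex -1.581 2.592 1.669
vertex -1.799 1.787 1.376
vertex -2.425 2.331 1.681
endloop
endfacet
facet normal -0.273 0.863 -0.425
outer loop
vertex -1.581 2.592 1.669
vertex -2.425 2.331 1.681
vertex -2.09 2.775 2.367
endloop
endfacet
facet normal 0.969 0.040 0.243
outer loop
vertex -1.078 1.895 1.874
vertex -1.257 2.506 2.486
vertex -1.275 1.649 2.699
endloop
endfacet
facet normal 0.151 0.752 0.642
outer loop
vertex -1.257 2.506 2.486
vertex -2.09 2.775 2.367
vertex -1.901 2.193 3.004
endloop
endfacet
facet normal -0.793 0.610 -0.007
outer loop
vertex -2.09 2.775 2.367
vertex -2.425 2.331 1.681
vertex -2.622 2.085 2.506
endloop
endfacet
facet normal -0.558 -0.189 -0.808
outer loop
vertex -2.425 2.331 1.681
vertex -1.799 1.787 1.376
vertex -2.443 1.474 1.894
endloop
endfacet
facet normal 0.531 -0.541 -0.652
outer loop
vertex -1.799 1.787 1.376
vertex -1.078 1.895 1.874
vertex -1.61 1.205 2.013
endloop
endfacet
facet normal 0.127 -0.370 0.920
outer loop
vertex -2.119 1.388 2.711
vertex -1.275 1.649 2.699
vertex -1.901 2.193 3.004
endloop
endfacet
facet normal -0.546 -0.152 0.824
outer loop
vertex -2.119 1.388 2.711
vertex -1.901 2.193 3.004
vertex -2.622 2.085 2.506
endloop
endfacet
facet normal -0.817 -0.510 0.270
outer loop
vertex -2.119 1.388 2.711
vertex -2.622 2.085 2.506
vertex -2.443 1.474 1.894
endloop
endfacet
facet normal -0.310 -0.950 0.023
outer loop
vertex -2.119 1.388 2.711
vertex -2.443 1.474 1.894
vertex -1.61 1.205 2.013
endloop
endfacet
facet normal 0.273 -0.863 0.425
outer loop
vertex -2.119 1.388 2.711
vertex -1.61 1.205 2.013
vertex -1.275 1.649 2.699
endloop
endfacet
facet normal 0.558 0.189 0.808
outer loop
vertex -1.901 2.193 3.004
vertex -1.275 1.649 2.699
vertex -1.257 2.506 2.486
endloop
endfacet
facet normal -0.531 0.541 0.652
outer loop
vertex -2.622 2.085 2.506
vertex -1.901 2.193 3.004
vertex -2.09 2.775 2.367
endloop
endfacet
facet normal -0.969 -0.040 -0.243
outer loop
vertex -2.443 1.474 1.894
vertex -2.622 2.085 2.506
vertex -2.425 2.331 1.681
endloop
endfacet
facet normal -0.151 -0.752 -0.642
outer loop
vertex -1.61 1.205 2.013
vertex -2.443 1.474 1.894
vertex -1.799 1.787 1.376
endloop
endfacet
facet normal 0.793 -0.610 0.007
outer loop
vertex -1.275 1.649 2.699
vertex -1.61 1.205 2.013
vertex -1.078 1.895 1.874
endloop
endfacet
facet normal -0.858 -0.230 0.459
outer loop
vertex -3.035 -0.623 2.876
vertex -3.959 0.691 1.806
vertex -3.328 -1.722 1.779
endloop
endfacet
facet normal 0.478 -0.681 0.554
outer loop
vertex -2.161 -1.411 1.154
vertex -3.035 -0.623 2.876
vertex -3.328 -1.722 1.779
endloop
endfacet
facet normal -0.858 -0.230 0.459
outer loop
vertex -3.328 -1.722 1.779
vertex -3.959 0.691 1.806
vertex -4.252 -0.408 0.709
endloop
endfacet
facet normal -0.186 -0.696 -0.694
outer loop
vertex -4.252 -0.408 0.709
vertex -2.161 -1.411 1.154
vertex -3.328 -1.722 1.779
endloop
endfacet
facet normal 0.186 0.696 0.694
outer loop
vertex -3.035 -0.623 2.876
vertex -2.792 1.002 1.181
vertex -3.959 0.691 1.806
endloop
endfacet
facet normal 0.478 -0.681 0.554
outer loop
vertex -1.868 -0.312 2.251
vertex -3.035 -0.623 2.876
vertex -2.161 -1.411 1.154
endloop
endfacet
facet normal 0.186 0.696 0.694
outer loop
vertex -1.868 -0.312 2.251
vertex -2.792 1.002 1.181
vertex -3.035 -0.623 2.876
endloop
endfacet
facet normal -0.478 0.681 -0.554
outer loop
vertex -3.959 0.691 1.806
vertex -2.792 1.002 1.181
vertex -4.252 -0.408 0.709
endloop
endfacet
facet normal -0.186 -0.696 -0.694
outer loop
vertex -3.085 -0.097 0.084
vertex -2.161 -1.411 1.154
vertex -4.252 -0.408 0.709
endloop
endfacet
facet normal -0.478 0.681 -0.554
outer loop
vertex -4.252 -0.408 0.709
vertex -2.792 1.002 1.181
vertex -3.085 -0.097 0.084
endloop
endfacet
facet normal 0.858 0.230 -0.459
outer loop
vertex -3.085 -0.097 0.084
vertex -1.868 -0.312 2.251
vertex -2.161 -1.411 1.154
endloop
endfacet
facet normal 0.858 0.230 -0.459
outer loop
vertex -2.792 1.002 1.181
vertex -1.868 -0.312 2.251
vertex -3.085 -0.097 0.084
endloop
endfacet

endsolid


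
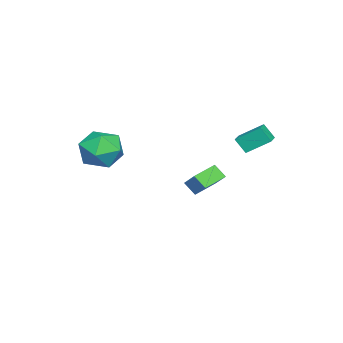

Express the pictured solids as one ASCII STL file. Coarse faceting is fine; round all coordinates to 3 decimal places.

solid 
facet normal -0.762 0.552 0.339
outer loop
vertex -3.122 1.306 -2.432
vertex -2.978 1.89 -3.06
vertex -4.162 0.485 -3.433
endloop
endfacet
facet normal -0.165 -0.672 0.722
outer loop
vertex -3.202 -0.21 -3.86
vertex -3.122 1.306 -2.432
vertex -4.162 0.485 -3.433
endloop
endfacet
facet normal -0.762 0.552 0.339
outer loop
vertex -4.162 0.485 -3.433
vertex -2.978 1.89 -3.06
vertex -4.018 1.07 -4.061
endloop
endfacet
facet normal -0.626 -0.494 -0.604
outer loop
vertex -4.018 1.07 -4.061
vertex -3.202 -0.21 -3.86
vertex -4.162 0.485 -3.433
endloop
endfacet
facet normal 0.626 0.494 0.603
outer loop
vertex -3.122 1.306 -2.432
vertex -2.018 1.195 -3.487
vertex -2.978 1.89 -3.06
endloop
endfacet
facet normal -0.166 -0.672 0.722
outer loop
vertex -2.162 0.61 -2.859
vertex -3.122 1.306 -2.432
vertex -3.202 -0.21 -3.86
endloop
endfacet
facet normal 0.626 0.494 0.603
outer loop
vertex -2.162 0.61 -2.859
vertex -2.018 1.195 -3.487
vertex -3.122 1.306 -2.432
endloop
endfacet
facet normal 0.165 0.672 -0.722
outer loop
vertex -2.978 1.89 -3.06
vertex -2.018 1.195 -3.487
vertex -4.018 1.07 -4.061
endloop
endfacet
facet normal -0.626 -0.494 -0.603
outer loop
vertex -3.058 0.374 -4.488
vertex -3.202 -0.21 -3.86
vertex -4.018 1.07 -4.061
endloop
endfacet
facet normal 0.165 0.671 -0.722
outer loop
vertex -4.018 1.07 -4.061
vertex -2.018 1.195 -3.487
vertex -3.058 0.374 -4.488
endloop
endfacet
facet normal 0.762 -0.552 -0.339
outer loop
vertex -3.058 0.374 -4.488
vertex -2.162 0.61 -2.859
vertex -3.202 -0.21 -3.86
endloop
endfacet
facet normal 0.762 -0.552 -0.339
outer loop
vertex -2.018 1.195 -3.487
vertex -2.162 0.61 -2.859
vertex -3.058 0.374 -4.488
endloop
endfacet
facet normal 0.102 0.910 -0.402
outer loop
vertex 1.916 -2.074 -0.97
vertex 0.834 -1.78 -0.579
vertex 1.785 -1.585 0.105
endloop
endfacet
facet normal 0.735 0.647 -0.205
outer loop
vertex 1.916 -2.074 -0.97
vertex 1.785 -1.585 0.105
vertex 2.539 -2.49 -0.047
endloop
endfacet
facet normal 0.835 0.030 -0.550
outer loop
vertex 1.916 -2.074 -0.97
vertex 2.539 -2.49 -0.047
vertex 2.053 -3.246 -0.825
endloop
endfacet
facet normal 0.263 -0.088 -0.961
outer loop
vertex 1.916 -2.074 -0.97
vertex 2.053 -3.246 -0.825
vertex 0.999 -2.807 -1.154
endloop
endfacet
facet normal -0.190 0.456 -0.869
outer loop
vertex 1.916 -2.074 -0.97
vertex 0.999 -2.807 -1.154
vertex 0.834 -1.78 -0.579
endloop
endfacet
facet normal 0.707 0.506 0.494
outer loop
vertex 2.539 -2.49 -0.047
vertex 1.785 -1.585 0.105
vertex 1.841 -2.453 0.914
endloop
endfacet
facet normal -0.317 0.932 0.175
outer loop
vertex 1.785 -1.585 0.105
vertex 0.834 -1.78 -0.579
vertex 0.787 -2.014 0.585
endloop
endfacet
facet normal -0.789 0.198 -0.581
outer loop
vertex 0.834 -1.78 -0.579
vertex 0.999 -2.807 -1.154
vertex 0.301 -2.77 -0.193
endloop
endfacet
facet normal -0.057 -0.683 -0.729
outer loop
vertex 0.999 -2.807 -1.154
vertex 2.053 -3.246 -0.825
vertex 1.055 -3.675 -0.345
endloop
endfacet
facet normal 0.868 -0.492 -0.064
outer loop
vertex 2.053 -3.246 -0.825
vertex 2.539 -2.49 -0.047
vertex 2.006 -3.48 0.339
endloop
endfacet
facet normal -0.263 0.088 0.961
outer loop
vertex 0.924 -3.186 0.73
vertex 1.841 -2.453 0.914
vertex 0.787 -2.014 0.585
endloop
endfacet
facet normal -0.835 -0.030 0.550
outer loop
vertex 0.924 -3.186 0.73
vertex 0.787 -2.014 0.585
vertex 0.301 -2.77 -0.193
endloop
endfacet
facet normal -0.735 -0.647 0.205
outer loop
vertex 0.924 -3.186 0.73
vertex 0.301 -2.77 -0.193
vertex 1.055 -3.675 -0.345
endloop
endfacet
facet normal -0.102 -0.910 0.402
outer loop
vertex 0.924 -3.186 0.73
vertex 1.055 -3.675 -0.345
vertex 2.006 -3.48 0.339
endloop
endfacet
facet normal 0.190 -0.456 0.869
outer loop
vertex 0.924 -3.186 0.73
vertex 2.006 -3.48 0.339
vertex 1.841 -2.453 0.914
endloop
endfacet
facet normal 0.057 0.683 0.729
outer loop
vertex 0.787 -2.014 0.585
vertex 1.841 -2.453 0.914
vertex 1.785 -1.585 0.105
endloop
endfacet
facet normal -0.868 0.492 0.064
outer loop
vertex 0.301 -2.77 -0.193
vertex 0.787 -2.014 0.585
vertex 0.834 -1.78 -0.579
endloop
endfacet
facet normal -0.707 -0.506 -0.494
outer loop
vertex 1.055 -3.675 -0.345
vertex 0.301 -2.77 -0.193
vertex 0.999 -2.807 -1.154
endloop
endfacet
facet normal 0.317 -0.932 -0.175
outer loop
vertex 2.006 -3.48 0.339
vertex 1.055 -3.675 -0.345
vertex 2.053 -3.246 -0.825
endloop
endfacet
facet normal 0.789 -0.198 0.581
outer loop
vertex 1.841 -2.453 0.914
vertex 2.006 -3.48 0.339
vertex 2.539 -2.49 -0.047
endloop
endfacet
facet normal -0.987 -0.082 -0.140
outer loop
vertex -4.045 2.19 -0.784
vertex -4.255 3.339 0.022
vertex -3.982 2.742 -1.555
endloop
endfacet
facet normal 0.149 -0.810 -0.568
outer loop
vertex -3.045 2.821 -1.422
vertex -4.045 2.19 -0.784
vertex -3.982 2.742 -1.555
endloop
endfacet
facet normal -0.987 -0.083 -0.139
outer loop
vertex -3.982 2.742 -1.555
vertex -4.255 3.339 0.022
vertex -4.193 3.891 -0.748
endloop
endfacet
facet normal 0.066 0.582 -0.811
outer loop
vertex -4.193 3.891 -0.748
vertex -3.045 2.821 -1.422
vertex -3.982 2.742 -1.555
endloop
endfacet
facet normal -0.066 -0.581 0.811
outer loop
vertex -4.045 2.19 -0.784
vertex -3.318 3.418 0.155
vertex -4.255 3.339 0.022
endloop
endfacet
facet normal 0.148 -0.809 -0.568
outer loop
vertex -3.107 2.269 -0.652
vertex -4.045 2.19 -0.784
vertex -3.045 2.821 -1.422
endloop
endfacet
facet normal -0.065 -0.582 0.811
outer loop
vertex -3.107 2.269 -0.652
vertex -3.318 3.418 0.155
vertex -4.045 2.19 -0.784
endloop
endfacet
facet normal -0.149 0.809 0.568
outer loop
vertex -4.255 3.339 0.022
vertex -3.318 3.418 0.155
vertex -4.193 3.891 -0.748
endloop
endfacet
facet normal 0.065 0.581 -0.811
outer loop
vertex -3.255 3.97 -0.616
vertex -3.045 2.821 -1.422
vertex -4.193 3.891 -0.748
endloop
endfacet
facet normal -0.148 0.810 0.568
outer loop
vertex -4.193 3.891 -0.748
vertex -3.318 3.418 0.155
vertex -3.255 3.97 -0.616
endloop
endfacet
facet normal 0.987 0.083 0.139
outer loop
vertex -3.255 3.97 -0.616
vertex -3.107 2.269 -0.652
vertex -3.045 2.821 -1.422
endloop
endfacet
facet normal 0.987 0.083 0.140
outer loop
vertex -3.318 3.418 0.155
vertex -3.107 2.269 -0.652
vertex -3.255 3.97 -0.616
endloop
endfacet

endsolid


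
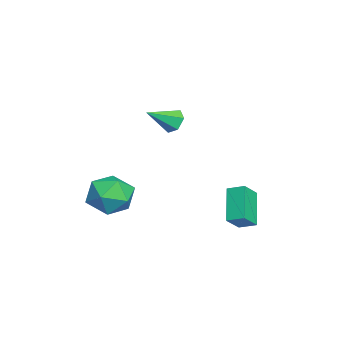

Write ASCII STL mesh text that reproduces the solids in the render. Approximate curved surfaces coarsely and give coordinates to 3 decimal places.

solid 
facet normal -0.621 0.437 -0.651
outer loop
vertex 2.246 3.582 -2.494
vertex 2.474 4.337 -2.205
vertex 3.578 3.649 -3.718
endloop
endfacet
facet normal -0.272 -0.898 -0.345
outer loop
vertex 4.266 3.163 -2.995
vertex 2.246 3.582 -2.494
vertex 3.578 3.649 -3.718
endloop
endfacet
facet normal -0.620 0.437 -0.651
outer loop
vertex 3.578 3.649 -3.718
vertex 2.474 4.337 -2.205
vertex 3.806 4.404 -3.428
endloop
endfacet
facet normal 0.736 0.037 -0.676
outer loop
vertex 3.806 4.404 -3.428
vertex 4.266 3.163 -2.995
vertex 3.578 3.649 -3.718
endloop
endfacet
facet normal -0.736 -0.036 0.676
outer loop
vertex 2.246 3.582 -2.494
vertex 3.162 3.851 -1.482
vertex 2.474 4.337 -2.205
endloop
endfacet
facet normal -0.272 -0.898 -0.345
outer loop
vertex 2.934 3.096 -1.772
vertex 2.246 3.582 -2.494
vertex 4.266 3.163 -2.995
endloop
endfacet
facet normal -0.736 -0.037 0.676
outer loop
vertex 2.934 3.096 -1.772
vertex 3.162 3.851 -1.482
vertex 2.246 3.582 -2.494
endloop
endfacet
facet normal 0.272 0.898 0.345
outer loop
vertex 2.474 4.337 -2.205
vertex 3.162 3.851 -1.482
vertex 3.806 4.404 -3.428
endloop
endfacet
facet normal 0.736 0.037 -0.676
outer loop
vertex 4.494 3.918 -2.706
vertex 4.266 3.163 -2.995
vertex 3.806 4.404 -3.428
endloop
endfacet
facet normal 0.272 0.898 0.345
outer loop
vertex 3.806 4.404 -3.428
vertex 3.162 3.851 -1.482
vertex 4.494 3.918 -2.706
endloop
endfacet
facet normal 0.620 -0.437 0.652
outer loop
vertex 4.494 3.918 -2.706
vertex 2.934 3.096 -1.772
vertex 4.266 3.163 -2.995
endloop
endfacet
facet normal 0.620 -0.437 0.651
outer loop
vertex 3.162 3.851 -1.482
vertex 2.934 3.096 -1.772
vertex 4.494 3.918 -2.706
endloop
endfacet
facet normal -0.163 -0.138 0.977
outer loop
vertex 3.692 -1.354 -1.135
vertex 2.611 -1.696 -1.364
vertex 3.469 -2.472 -1.33
endloop
endfacet
facet normal 0.523 -0.247 0.816
outer loop
vertex 3.692 -1.354 -1.135
vertex 3.469 -2.472 -1.33
vertex 4.412 -1.982 -1.787
endloop
endfacet
facet normal 0.778 0.351 0.521
outer loop
vertex 3.692 -1.354 -1.135
vertex 4.412 -1.982 -1.787
vertex 4.137 -0.904 -2.103
endloop
endfacet
facet normal 0.250 0.829 0.500
outer loop
vertex 3.692 -1.354 -1.135
vertex 4.137 -0.904 -2.103
vertex 3.025 -0.727 -1.841
endloop
endfacet
facet normal -0.332 0.527 0.782
outer loop
vertex 3.692 -1.354 -1.135
vertex 3.025 -0.727 -1.841
vertex 2.611 -1.696 -1.364
endloop
endfacet
facet normal 0.555 -0.765 0.325
outer loop
vertex 4.412 -1.982 -1.787
vertex 3.469 -2.472 -1.33
vertex 3.775 -2.713 -2.419
endloop
endfacet
facet normal -0.556 -0.589 0.587
outer loop
vertex 3.469 -2.472 -1.33
vertex 2.611 -1.696 -1.364
vertex 2.663 -2.536 -2.157
endloop
endfacet
facet normal -0.829 0.488 0.272
outer loop
vertex 2.611 -1.696 -1.364
vertex 3.025 -0.727 -1.841
vertex 2.388 -1.458 -2.473
endloop
endfacet
facet normal 0.112 0.976 -0.185
outer loop
vertex 3.025 -0.727 -1.841
vertex 4.137 -0.904 -2.103
vertex 3.331 -0.968 -2.93
endloop
endfacet
facet normal 0.968 0.203 -0.151
outer loop
vertex 4.137 -0.904 -2.103
vertex 4.412 -1.982 -1.787
vertex 4.189 -1.744 -2.896
endloop
endfacet
facet normal -0.250 -0.829 -0.500
outer loop
vertex 3.108 -2.086 -3.125
vertex 3.775 -2.713 -2.419
vertex 2.663 -2.536 -2.157
endloop
endfacet
facet normal -0.778 -0.351 -0.521
outer loop
vertex 3.108 -2.086 -3.125
vertex 2.663 -2.536 -2.157
vertex 2.388 -1.458 -2.473
endloop
endfacet
facet normal -0.523 0.247 -0.816
outer loop
vertex 3.108 -2.086 -3.125
vertex 2.388 -1.458 -2.473
vertex 3.331 -0.968 -2.93
endloop
endfacet
facet normal 0.163 0.138 -0.977
outer loop
vertex 3.108 -2.086 -3.125
vertex 3.331 -0.968 -2.93
vertex 4.189 -1.744 -2.896
endloop
endfacet
facet normal 0.332 -0.527 -0.782
outer loop
vertex 3.108 -2.086 -3.125
vertex 4.189 -1.744 -2.896
vertex 3.775 -2.713 -2.419
endloop
endfacet
facet normal -0.112 -0.976 0.185
outer loop
vertex 2.663 -2.536 -2.157
vertex 3.775 -2.713 -2.419
vertex 3.469 -2.472 -1.33
endloop
endfacet
facet normal -0.968 -0.203 0.151
outer loop
vertex 2.388 -1.458 -2.473
vertex 2.663 -2.536 -2.157
vertex 2.611 -1.696 -1.364
endloop
endfacet
facet normal -0.555 0.765 -0.325
outer loop
vertex 3.331 -0.968 -2.93
vertex 2.388 -1.458 -2.473
vertex 3.025 -0.727 -1.841
endloop
endfacet
facet normal 0.556 0.589 -0.587
outer loop
vertex 4.189 -1.744 -2.896
vertex 3.331 -0.968 -2.93
vertex 4.137 -0.904 -2.103
endloop
endfacet
facet normal 0.829 -0.488 -0.272
outer loop
vertex 3.775 -2.713 -2.419
vertex 4.189 -1.744 -2.896
vertex 4.412 -1.982 -1.787
endloop
endfacet
facet normal -0.439 0.743 -0.505
outer loop
vertex -0.939 0.299 -0.283
vertex -1.191 0.546 0.299
vertex -0.583 0.754 0.076
endloop
endfacet
facet normal 0.838 -0.294 -0.459
outer loop
vertex -0.939 0.299 -0.283
vertex -0.583 0.754 0.076
vertex -0.509 -0.606 1.081
endloop
endfacet
facet normal -0.439 0.743 -0.504
outer loop
vertex -0.583 0.754 0.076
vertex -1.191 0.546 0.299
vertex -0.835 1.0 0.658
endloop
endfacet
facet normal 0.921 0.263 0.288
outer loop
vertex -0.583 0.754 0.076
vertex -0.835 1.0 0.658
vertex -0.509 -0.606 1.081
endloop
endfacet
facet normal -0.439 0.743 -0.505
outer loop
vertex -0.835 1.0 0.658
vertex -1.191 0.546 0.299
vertex -1.443 0.792 0.88
endloop
endfacet
facet normal 0.238 0.292 0.926
outer loop
vertex -0.835 1.0 0.658
vertex -1.443 0.792 0.88
vertex -0.509 -0.606 1.081
endloop
endfacet
facet normal -0.440 0.742 -0.505
outer loop
vertex -1.443 0.792 0.88
vertex -1.191 0.546 0.299
vertex -1.798 0.337 0.521
endloop
endfacet
facet normal -0.526 -0.234 0.817
outer loop
vertex -1.443 0.792 0.88
vertex -1.798 0.337 0.521
vertex -0.509 -0.606 1.081
endloop
endfacet
facet normal -0.440 0.743 -0.505
outer loop
vertex -1.798 0.337 0.521
vertex -1.191 0.546 0.299
vertex -1.546 0.091 -0.061
endloop
endfacet
facet normal -0.609 -0.790 0.070
outer loop
vertex -1.798 0.337 0.521
vertex -1.546 0.091 -0.061
vertex -0.509 -0.606 1.081
endloop
endfacet
facet normal -0.439 0.743 -0.505
outer loop
vertex -1.546 0.091 -0.061
vertex -1.191 0.546 0.299
vertex -0.939 0.299 -0.283
endloop
endfacet
facet normal 0.074 -0.820 -0.567
outer loop
vertex -1.546 0.091 -0.061
vertex -0.939 0.299 -0.283
vertex -0.509 -0.606 1.081
endloop
endfacet

endsolid


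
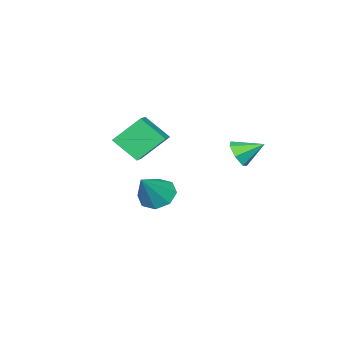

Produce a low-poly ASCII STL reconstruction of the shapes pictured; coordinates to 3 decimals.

solid 
facet normal -0.816 -0.480 -0.323
outer loop
vertex -2.872 -4.003 -1.264
vertex -3.923 -3.102 0.052
vertex -3.179 -2.73 -2.38
endloop
endfacet
facet normal 0.550 -0.472 -0.689
outer loop
vertex -1.897 -1.978 -1.872
vertex -2.872 -4.003 -1.264
vertex -3.179 -2.73 -2.38
endloop
endfacet
facet normal -0.816 -0.479 -0.323
outer loop
vertex -3.179 -2.73 -2.38
vertex -3.923 -3.102 0.052
vertex -4.229 -1.829 -1.063
endloop
endfacet
facet normal -0.178 0.741 -0.648
outer loop
vertex -4.229 -1.829 -1.063
vertex -1.897 -1.978 -1.872
vertex -3.179 -2.73 -2.38
endloop
endfacet
facet normal 0.177 -0.740 0.648
outer loop
vertex -2.872 -4.003 -1.264
vertex -2.641 -2.35 0.56
vertex -3.923 -3.102 0.052
endloop
endfacet
facet normal 0.550 -0.472 -0.689
outer loop
vertex -1.591 -3.251 -0.757
vertex -2.872 -4.003 -1.264
vertex -1.897 -1.978 -1.872
endloop
endfacet
facet normal 0.178 -0.740 0.648
outer loop
vertex -1.591 -3.251 -0.757
vertex -2.641 -2.35 0.56
vertex -2.872 -4.003 -1.264
endloop
endfacet
facet normal -0.550 0.472 0.689
outer loop
vertex -3.923 -3.102 0.052
vertex -2.641 -2.35 0.56
vertex -4.229 -1.829 -1.063
endloop
endfacet
facet normal -0.178 0.740 -0.649
outer loop
vertex -2.948 -1.077 -0.556
vertex -1.897 -1.978 -1.872
vertex -4.229 -1.829 -1.063
endloop
endfacet
facet normal -0.550 0.472 0.689
outer loop
vertex -4.229 -1.829 -1.063
vertex -2.641 -2.35 0.56
vertex -2.948 -1.077 -0.556
endloop
endfacet
facet normal 0.816 0.479 0.323
outer loop
vertex -2.948 -1.077 -0.556
vertex -1.591 -3.251 -0.757
vertex -1.897 -1.978 -1.872
endloop
endfacet
facet normal 0.816 0.480 0.323
outer loop
vertex -2.641 -2.35 0.56
vertex -1.591 -3.251 -0.757
vertex -2.948 -1.077 -0.556
endloop
endfacet
facet normal 0.485 -0.723 -0.493
outer loop
vertex -2.867 2.743 0.043
vertex -3.343 2.878 -0.623
vertex -2.618 3.23 -0.426
endloop
endfacet
facet normal 0.478 0.470 0.742
outer loop
vertex -2.867 2.743 0.043
vertex -2.618 3.23 -0.426
vertex -4.017 3.882 0.063
endloop
endfacet
facet normal 0.485 -0.722 -0.493
outer loop
vertex -2.618 3.23 -0.426
vertex -3.343 2.878 -0.623
vertex -2.915 3.452 -1.043
endloop
endfacet
facet normal 0.450 0.887 0.103
outer loop
vertex -2.618 3.23 -0.426
vertex -2.915 3.452 -1.043
vertex -4.017 3.882 0.063
endloop
endfacet
facet normal 0.484 -0.722 -0.494
outer loop
vertex -2.915 3.452 -1.043
vertex -3.343 2.878 -0.623
vertex -3.535 3.242 -1.344
endloop
endfacet
facet normal -0.090 0.894 -0.438
outer loop
vertex -2.915 3.452 -1.043
vertex -3.535 3.242 -1.344
vertex -4.017 3.882 0.063
endloop
endfacet
facet normal 0.484 -0.722 -0.494
outer loop
vertex -3.535 3.242 -1.344
vertex -3.343 2.878 -0.623
vertex -4.01 2.758 -1.102
endloop
endfacet
facet normal -0.735 0.485 -0.473
outer loop
vertex -3.535 3.242 -1.344
vertex -4.01 2.758 -1.102
vertex -4.017 3.882 0.063
endloop
endfacet
facet normal 0.485 -0.722 -0.494
outer loop
vertex -4.01 2.758 -1.102
vertex -3.343 2.878 -0.623
vertex -3.983 2.364 -0.5
endloop
endfacet
facet normal -0.999 -0.031 0.024
outer loop
vertex -4.01 2.758 -1.102
vertex -3.983 2.364 -0.5
vertex -4.017 3.882 0.063
endloop
endfacet
facet normal 0.485 -0.722 -0.494
outer loop
vertex -3.983 2.364 -0.5
vertex -3.343 2.878 -0.623
vertex -3.474 2.357 0.01
endloop
endfacet
facet normal -0.684 -0.267 0.679
outer loop
vertex -3.983 2.364 -0.5
vertex -3.474 2.357 0.01
vertex -4.017 3.882 0.063
endloop
endfacet
facet normal 0.486 -0.722 -0.493
outer loop
vertex -3.474 2.357 0.01
vertex -3.343 2.878 -0.623
vertex -2.867 2.743 0.043
endloop
endfacet
facet normal -0.026 -0.044 0.999
outer loop
vertex -3.474 2.357 0.01
vertex -2.867 2.743 0.043
vertex -4.017 3.882 0.063
endloop
endfacet
facet normal -0.673 -0.057 -0.737
outer loop
vertex -1.367 -0.449 -4.482
vertex -2.029 -0.868 -3.845
vertex -1.805 0.077 -4.123
endloop
endfacet
facet normal 0.714 0.687 -0.136
outer loop
vertex -1.367 -0.449 -4.482
vertex -1.805 0.077 -4.123
vertex -0.671 -0.752 -2.355
endloop
endfacet
facet normal -0.672 -0.058 -0.738
outer loop
vertex -1.805 0.077 -4.123
vertex -2.029 -0.868 -3.845
vertex -2.375 0.049 -3.602
endloop
endfacet
facet normal 0.222 0.930 0.293
outer loop
vertex -1.805 0.077 -4.123
vertex -2.375 0.049 -3.602
vertex -0.671 -0.752 -2.355
endloop
endfacet
facet normal -0.672 -0.058 -0.738
outer loop
vertex -2.375 0.049 -3.602
vertex -2.029 -0.868 -3.845
vertex -2.742 -0.516 -3.223
endloop
endfacet
facet normal -0.233 0.642 0.731
outer loop
vertex -2.375 0.049 -3.602
vertex -2.742 -0.516 -3.223
vertex -0.671 -0.752 -2.355
endloop
endfacet
facet normal -0.672 -0.057 -0.738
outer loop
vertex -2.742 -0.516 -3.223
vertex -2.029 -0.868 -3.845
vertex -2.692 -1.287 -3.209
endloop
endfacet
facet normal -0.387 -0.008 0.922
outer loop
vertex -2.742 -0.516 -3.223
vertex -2.692 -1.287 -3.209
vertex -0.671 -0.752 -2.355
endloop
endfacet
facet normal -0.672 -0.058 -0.738
outer loop
vertex -2.692 -1.287 -3.209
vertex -2.029 -0.868 -3.845
vertex -2.253 -1.813 -3.567
endloop
endfacet
facet normal -0.150 -0.639 0.755
outer loop
vertex -2.692 -1.287 -3.209
vertex -2.253 -1.813 -3.567
vertex -0.671 -0.752 -2.355
endloop
endfacet
facet normal -0.673 -0.058 -0.738
outer loop
vertex -2.253 -1.813 -3.567
vertex -2.029 -0.868 -3.845
vertex -1.683 -1.785 -4.089
endloop
endfacet
facet normal 0.342 -0.882 0.326
outer loop
vertex -2.253 -1.813 -3.567
vertex -1.683 -1.785 -4.089
vertex -0.671 -0.752 -2.355
endloop
endfacet
facet normal -0.673 -0.058 -0.738
outer loop
vertex -1.683 -1.785 -4.089
vertex -2.029 -0.868 -3.845
vertex -1.316 -1.22 -4.468
endloop
endfacet
facet normal 0.797 -0.593 -0.112
outer loop
vertex -1.683 -1.785 -4.089
vertex -1.316 -1.22 -4.468
vertex -0.671 -0.752 -2.355
endloop
endfacet
facet normal -0.673 -0.058 -0.737
outer loop
vertex -1.316 -1.22 -4.468
vertex -2.029 -0.868 -3.845
vertex -1.367 -0.449 -4.482
endloop
endfacet
facet normal 0.951 0.057 -0.303
outer loop
vertex -1.316 -1.22 -4.468
vertex -1.367 -0.449 -4.482
vertex -0.671 -0.752 -2.355
endloop
endfacet

endsolid


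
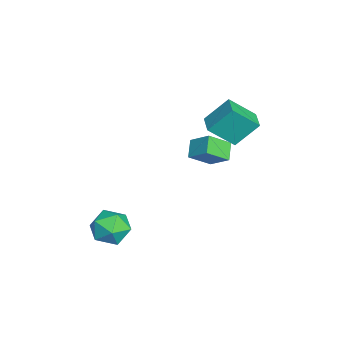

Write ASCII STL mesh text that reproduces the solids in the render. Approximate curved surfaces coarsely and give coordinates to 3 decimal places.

solid 
facet normal -0.964 0.082 0.252
outer loop
vertex 0.102 -3.911 0.228
vertex 0.308 -4.1 1.077
vertex 0.306 -3.252 0.795
endloop
endfacet
facet normal -0.807 0.508 -0.300
outer loop
vertex 0.102 -3.911 0.228
vertex 0.306 -3.252 0.795
vertex 0.625 -3.238 -0.04
endloop
endfacet
facet normal -0.553 0.100 -0.827
outer loop
vertex 0.102 -3.911 0.228
vertex 0.625 -3.238 -0.04
vertex 0.823 -4.077 -0.274
endloop
endfacet
facet normal -0.552 -0.577 -0.602
outer loop
vertex 0.102 -3.911 0.228
vertex 0.823 -4.077 -0.274
vertex 0.627 -4.61 0.416
endloop
endfacet
facet normal -0.806 -0.588 0.065
outer loop
vertex 0.102 -3.911 0.228
vertex 0.627 -4.61 0.416
vertex 0.308 -4.1 1.077
endloop
endfacet
facet normal -0.289 0.953 -0.094
outer loop
vertex 0.625 -3.238 -0.04
vertex 0.306 -3.252 0.795
vertex 1.153 -3.01 0.644
endloop
endfacet
facet normal -0.542 0.264 0.798
outer loop
vertex 0.306 -3.252 0.795
vertex 0.308 -4.1 1.077
vertex 0.957 -3.543 1.334
endloop
endfacet
facet normal -0.287 -0.820 0.495
outer loop
vertex 0.308 -4.1 1.077
vertex 0.627 -4.61 0.416
vertex 1.155 -4.382 1.1
endloop
endfacet
facet normal 0.125 -0.802 -0.584
outer loop
vertex 0.627 -4.61 0.416
vertex 0.823 -4.077 -0.274
vertex 1.474 -4.368 0.265
endloop
endfacet
facet normal 0.123 0.294 -0.948
outer loop
vertex 0.823 -4.077 -0.274
vertex 0.625 -3.238 -0.04
vertex 1.472 -3.52 -0.017
endloop
endfacet
facet normal 0.552 0.577 0.602
outer loop
vertex 1.678 -3.709 0.832
vertex 1.153 -3.01 0.644
vertex 0.957 -3.543 1.334
endloop
endfacet
facet normal 0.553 -0.100 0.827
outer loop
vertex 1.678 -3.709 0.832
vertex 0.957 -3.543 1.334
vertex 1.155 -4.382 1.1
endloop
endfacet
facet normal 0.807 -0.508 0.300
outer loop
vertex 1.678 -3.709 0.832
vertex 1.155 -4.382 1.1
vertex 1.474 -4.368 0.265
endloop
endfacet
facet normal 0.964 -0.082 -0.252
outer loop
vertex 1.678 -3.709 0.832
vertex 1.474 -4.368 0.265
vertex 1.472 -3.52 -0.017
endloop
endfacet
facet normal 0.806 0.588 -0.065
outer loop
vertex 1.678 -3.709 0.832
vertex 1.472 -3.52 -0.017
vertex 1.153 -3.01 0.644
endloop
endfacet
facet normal -0.125 0.802 0.584
outer loop
vertex 0.957 -3.543 1.334
vertex 1.153 -3.01 0.644
vertex 0.306 -3.252 0.795
endloop
endfacet
facet normal -0.123 -0.294 0.948
outer loop
vertex 1.155 -4.382 1.1
vertex 0.957 -3.543 1.334
vertex 0.308 -4.1 1.077
endloop
endfacet
facet normal 0.289 -0.953 0.094
outer loop
vertex 1.474 -4.368 0.265
vertex 1.155 -4.382 1.1
vertex 0.627 -4.61 0.416
endloop
endfacet
facet normal 0.542 -0.264 -0.798
outer loop
vertex 1.472 -3.52 -0.017
vertex 1.474 -4.368 0.265
vertex 0.823 -4.077 -0.274
endloop
endfacet
facet normal 0.287 0.820 -0.495
outer loop
vertex 1.153 -3.01 0.644
vertex 1.472 -3.52 -0.017
vertex 0.625 -3.238 -0.04
endloop
endfacet
facet normal -0.989 -0.145 0.000
outer loop
vertex -3.59 0.648 4.721
vertex -3.75 1.733 3.727
vertex -3.45 -0.308 3.654
endloop
endfacet
facet normal 0.108 -0.733 0.671
outer loop
vertex -2.53 -0.173 3.653
vertex -3.59 0.648 4.721
vertex -3.45 -0.308 3.654
endloop
endfacet
facet normal -0.989 -0.145 0.001
outer loop
vertex -3.45 -0.308 3.654
vertex -3.75 1.733 3.727
vertex -3.611 0.777 2.66
endloop
endfacet
facet normal 0.097 -0.665 -0.741
outer loop
vertex -3.611 0.777 2.66
vertex -2.53 -0.173 3.653
vertex -3.45 -0.308 3.654
endloop
endfacet
facet normal -0.097 0.665 0.741
outer loop
vertex -3.59 0.648 4.721
vertex -2.83 1.868 3.726
vertex -3.75 1.733 3.727
endloop
endfacet
facet normal 0.108 -0.733 0.671
outer loop
vertex -2.669 0.783 4.72
vertex -3.59 0.648 4.721
vertex -2.53 -0.173 3.653
endloop
endfacet
facet normal -0.097 0.665 0.741
outer loop
vertex -2.669 0.783 4.72
vertex -2.83 1.868 3.726
vertex -3.59 0.648 4.721
endloop
endfacet
facet normal -0.108 0.733 -0.671
outer loop
vertex -3.75 1.733 3.727
vertex -2.83 1.868 3.726
vertex -3.611 0.777 2.66
endloop
endfacet
facet normal 0.097 -0.665 -0.741
outer loop
vertex -2.69 0.912 2.659
vertex -2.53 -0.173 3.653
vertex -3.611 0.777 2.66
endloop
endfacet
facet normal -0.108 0.733 -0.671
outer loop
vertex -3.611 0.777 2.66
vertex -2.83 1.868 3.726
vertex -2.69 0.912 2.659
endloop
endfacet
facet normal 0.989 0.145 -0.001
outer loop
vertex -2.69 0.912 2.659
vertex -2.669 0.783 4.72
vertex -2.53 -0.173 3.653
endloop
endfacet
facet normal 0.989 0.146 -0.001
outer loop
vertex -2.83 1.868 3.726
vertex -2.669 0.783 4.72
vertex -2.69 0.912 2.659
endloop
endfacet
facet normal -0.828 0.084 0.554
outer loop
vertex -3.812 -0.111 2.376
vertex -4.193 0.782 1.671
vertex -4.324 -0.847 1.722
endloop
endfacet
facet normal 0.318 -0.744 0.588
outer loop
vertex -3.587 -0.922 1.229
vertex -3.812 -0.111 2.376
vertex -4.324 -0.847 1.722
endloop
endfacet
facet normal -0.828 0.084 0.554
outer loop
vertex -4.324 -0.847 1.722
vertex -4.193 0.782 1.671
vertex -4.705 0.046 1.017
endloop
endfacet
facet normal -0.462 -0.663 -0.590
outer loop
vertex -4.705 0.046 1.017
vertex -3.587 -0.922 1.229
vertex -4.324 -0.847 1.722
endloop
endfacet
facet normal 0.462 0.663 0.590
outer loop
vertex -3.812 -0.111 2.376
vertex -3.456 0.707 1.178
vertex -4.193 0.782 1.671
endloop
endfacet
facet normal 0.318 -0.744 0.588
outer loop
vertex -3.075 -0.186 1.883
vertex -3.812 -0.111 2.376
vertex -3.587 -0.922 1.229
endloop
endfacet
facet normal 0.462 0.663 0.590
outer loop
vertex -3.075 -0.186 1.883
vertex -3.456 0.707 1.178
vertex -3.812 -0.111 2.376
endloop
endfacet
facet normal -0.318 0.744 -0.588
outer loop
vertex -4.193 0.782 1.671
vertex -3.456 0.707 1.178
vertex -4.705 0.046 1.017
endloop
endfacet
facet normal -0.462 -0.663 -0.590
outer loop
vertex -3.968 -0.029 0.524
vertex -3.587 -0.922 1.229
vertex -4.705 0.046 1.017
endloop
endfacet
facet normal -0.318 0.744 -0.588
outer loop
vertex -4.705 0.046 1.017
vertex -3.456 0.707 1.178
vertex -3.968 -0.029 0.524
endloop
endfacet
facet normal 0.828 -0.084 -0.554
outer loop
vertex -3.968 -0.029 0.524
vertex -3.075 -0.186 1.883
vertex -3.587 -0.922 1.229
endloop
endfacet
facet normal 0.828 -0.084 -0.554
outer loop
vertex -3.456 0.707 1.178
vertex -3.075 -0.186 1.883
vertex -3.968 -0.029 0.524
endloop
endfacet

endsolid
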